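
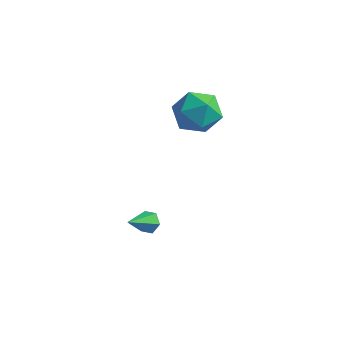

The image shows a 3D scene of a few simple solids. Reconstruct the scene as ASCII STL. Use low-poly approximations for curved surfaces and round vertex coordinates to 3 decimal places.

solid 
facet normal 0.155 0.809 -0.567
outer loop
vertex -0.307 -0.335 -0.631
vertex -0.466 -0.598 -1.05
vertex -0.809 -0.332 -0.764
endloop
endfacet
facet normal -0.243 0.300 0.923
outer loop
vertex -0.307 -0.335 -0.631
vertex -0.809 -0.332 -0.764
vertex -0.674 -1.682 -0.29
endloop
endfacet
facet normal 0.155 0.809 -0.567
outer loop
vertex -0.809 -0.332 -0.764
vertex -0.466 -0.598 -1.05
vertex -0.969 -0.595 -1.183
endloop
endfacet
facet normal -0.939 0.026 0.342
outer loop
vertex -0.809 -0.332 -0.764
vertex -0.969 -0.595 -1.183
vertex -0.674 -1.682 -0.29
endloop
endfacet
facet normal 0.155 0.809 -0.567
outer loop
vertex -0.969 -0.595 -1.183
vertex -0.466 -0.598 -1.05
vertex -0.626 -0.861 -1.469
endloop
endfacet
facet normal -0.746 -0.532 -0.401
outer loop
vertex -0.969 -0.595 -1.183
vertex -0.626 -0.861 -1.469
vertex -0.674 -1.682 -0.29
endloop
endfacet
facet normal 0.155 0.809 -0.567
outer loop
vertex -0.626 -0.861 -1.469
vertex -0.466 -0.598 -1.05
vertex -0.124 -0.864 -1.336
endloop
endfacet
facet normal 0.144 -0.815 -0.562
outer loop
vertex -0.626 -0.861 -1.469
vertex -0.124 -0.864 -1.336
vertex -0.674 -1.682 -0.29
endloop
endfacet
facet normal 0.155 0.809 -0.567
outer loop
vertex -0.124 -0.864 -1.336
vertex -0.466 -0.598 -1.05
vertex 0.036 -0.601 -0.917
endloop
endfacet
facet normal 0.841 -0.541 0.019
outer loop
vertex -0.124 -0.864 -1.336
vertex 0.036 -0.601 -0.917
vertex -0.674 -1.682 -0.29
endloop
endfacet
facet normal 0.155 0.809 -0.567
outer loop
vertex 0.036 -0.601 -0.917
vertex -0.466 -0.598 -1.05
vertex -0.307 -0.335 -0.631
endloop
endfacet
facet normal 0.648 0.016 0.762
outer loop
vertex 0.036 -0.601 -0.917
vertex -0.307 -0.335 -0.631
vertex -0.674 -1.682 -0.29
endloop
endfacet
facet normal -0.869 0.245 0.431
outer loop
vertex -0.631 2.683 3.937
vertex -0.922 1.683 3.918
vertex -0.408 2.06 4.741
endloop
endfacet
facet normal -0.351 0.691 0.632
outer loop
vertex -0.631 2.683 3.937
vertex -0.408 2.06 4.741
vertex 0.302 2.738 4.394
endloop
endfacet
facet normal -0.081 0.996 0.045
outer loop
vertex -0.631 2.683 3.937
vertex 0.302 2.738 4.394
vertex 0.228 2.779 3.357
endloop
endfacet
facet normal -0.432 0.738 -0.518
outer loop
vertex -0.631 2.683 3.937
vertex 0.228 2.779 3.357
vertex -0.529 2.128 3.062
endloop
endfacet
facet normal -0.920 0.273 -0.280
outer loop
vertex -0.631 2.683 3.937
vertex -0.529 2.128 3.062
vertex -0.922 1.683 3.918
endloop
endfacet
facet normal 0.166 0.306 0.938
outer loop
vertex 0.302 2.738 4.394
vertex -0.408 2.06 4.741
vertex 0.589 1.772 4.658
endloop
endfacet
facet normal -0.672 -0.418 0.611
outer loop
vertex -0.408 2.06 4.741
vertex -0.922 1.683 3.918
vertex -0.168 1.121 4.363
endloop
endfacet
facet normal -0.755 -0.372 -0.540
outer loop
vertex -0.922 1.683 3.918
vertex -0.529 2.128 3.062
vertex -0.242 1.162 3.326
endloop
endfacet
facet normal 0.033 0.380 -0.924
outer loop
vertex -0.529 2.128 3.062
vertex 0.228 2.779 3.357
vertex 0.468 1.84 2.979
endloop
endfacet
facet normal 0.602 0.799 -0.011
outer loop
vertex 0.228 2.779 3.357
vertex 0.302 2.738 4.394
vertex 0.982 2.217 3.802
endloop
endfacet
facet normal 0.432 -0.738 0.518
outer loop
vertex 0.691 1.217 3.783
vertex 0.589 1.772 4.658
vertex -0.168 1.121 4.363
endloop
endfacet
facet normal 0.081 -0.996 -0.045
outer loop
vertex 0.691 1.217 3.783
vertex -0.168 1.121 4.363
vertex -0.242 1.162 3.326
endloop
endfacet
facet normal 0.351 -0.691 -0.632
outer loop
vertex 0.691 1.217 3.783
vertex -0.242 1.162 3.326
vertex 0.468 1.84 2.979
endloop
endfacet
facet normal 0.869 -0.245 -0.431
outer loop
vertex 0.691 1.217 3.783
vertex 0.468 1.84 2.979
vertex 0.982 2.217 3.802
endloop
endfacet
facet normal 0.920 -0.273 0.280
outer loop
vertex 0.691 1.217 3.783
vertex 0.982 2.217 3.802
vertex 0.589 1.772 4.658
endloop
endfacet
facet normal -0.033 -0.380 0.924
outer loop
vertex -0.168 1.121 4.363
vertex 0.589 1.772 4.658
vertex -0.408 2.06 4.741
endloop
endfacet
facet normal -0.602 -0.799 0.011
outer loop
vertex -0.242 1.162 3.326
vertex -0.168 1.121 4.363
vertex -0.922 1.683 3.918
endloop
endfacet
facet normal -0.166 -0.306 -0.938
outer loop
vertex 0.468 1.84 2.979
vertex -0.242 1.162 3.326
vertex -0.529 2.128 3.062
endloop
endfacet
facet normal 0.672 0.418 -0.611
outer loop
vertex 0.982 2.217 3.802
vertex 0.468 1.84 2.979
vertex 0.228 2.779 3.357
endloop
endfacet
facet normal 0.755 0.372 0.540
outer loop
vertex 0.589 1.772 4.658
vertex 0.982 2.217 3.802
vertex 0.302 2.738 4.394
endloop
endfacet

endsolid


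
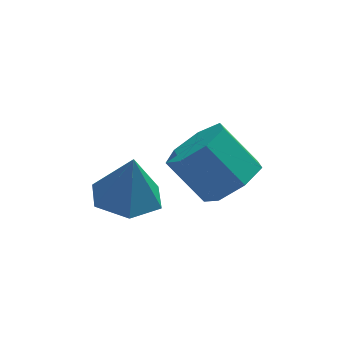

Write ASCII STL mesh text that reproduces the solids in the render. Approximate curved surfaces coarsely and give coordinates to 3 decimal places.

solid 
facet normal -0.127 0.017 -0.992
outer loop
vertex -1.596 -0.514 -4.0
vertex -2.52 -0.957 -3.889
vertex -2.437 0.07 -3.882
endloop
endfacet
facet normal 0.553 0.708 0.439
outer loop
vertex -1.596 -0.514 -4.0
vertex -2.437 0.07 -3.882
vertex -2.32 -0.983 -2.331
endloop
endfacet
facet normal -0.127 0.017 -0.992
outer loop
vertex -2.437 0.07 -3.882
vertex -2.52 -0.957 -3.889
vertex -3.36 -0.373 -3.771
endloop
endfacet
facet normal -0.307 0.777 0.550
outer loop
vertex -2.437 0.07 -3.882
vertex -3.36 -0.373 -3.771
vertex -2.32 -0.983 -2.331
endloop
endfacet
facet normal -0.128 0.016 -0.992
outer loop
vertex -3.36 -0.373 -3.771
vertex -2.52 -0.957 -3.889
vertex -3.443 -1.4 -3.777
endloop
endfacet
facet normal -0.797 0.061 0.601
outer loop
vertex -3.36 -0.373 -3.771
vertex -3.443 -1.4 -3.777
vertex -2.32 -0.983 -2.331
endloop
endfacet
facet normal -0.128 0.016 -0.992
outer loop
vertex -3.443 -1.4 -3.777
vertex -2.52 -0.957 -3.889
vertex -2.603 -1.984 -3.895
endloop
endfacet
facet normal -0.428 -0.724 0.541
outer loop
vertex -3.443 -1.4 -3.777
vertex -2.603 -1.984 -3.895
vertex -2.32 -0.983 -2.331
endloop
endfacet
facet normal -0.127 0.016 -0.992
outer loop
vertex -2.603 -1.984 -3.895
vertex -2.52 -0.957 -3.889
vertex -1.68 -1.541 -4.006
endloop
endfacet
facet normal 0.432 -0.793 0.429
outer loop
vertex -2.603 -1.984 -3.895
vertex -1.68 -1.541 -4.006
vertex -2.32 -0.983 -2.331
endloop
endfacet
facet normal -0.127 0.016 -0.992
outer loop
vertex -1.68 -1.541 -4.006
vertex -2.52 -0.957 -3.889
vertex -1.596 -0.514 -4.0
endloop
endfacet
facet normal 0.922 -0.078 0.378
outer loop
vertex -1.68 -1.541 -4.006
vertex -1.596 -0.514 -4.0
vertex -2.32 -0.983 -2.331
endloop
endfacet
facet normal 0.556 -0.406 -0.725
outer loop
vertex 0.904 -1.985 -2.31
vertex 0.19 -1.789 -2.967
vertex 0.955 -1.221 -2.699
endloop
endfacet
facet normal 0.829 0.209 0.518
outer loop
vertex 0.904 -1.985 -2.31
vertex 0.955 -1.221 -2.699
vertex 0.004 -1.327 -1.135
endloop
endfacet
facet normal 0.829 0.209 0.518
outer loop
vertex 0.004 -1.327 -1.135
vertex 0.955 -1.221 -2.699
vertex 0.055 -0.563 -1.524
endloop
endfacet
facet normal -0.556 0.406 0.725
outer loop
vertex 0.004 -1.327 -1.135
vertex 0.055 -0.563 -1.524
vertex -0.71 -1.131 -1.793
endloop
endfacet
facet normal 0.556 -0.406 -0.725
outer loop
vertex 0.955 -1.221 -2.699
vertex 0.19 -1.789 -2.967
vertex 0.43 -0.884 -3.29
endloop
endfacet
facet normal 0.564 0.825 -0.030
outer loop
vertex 0.955 -1.221 -2.699
vertex 0.43 -0.884 -3.29
vertex 0.055 -0.563 -1.524
endloop
endfacet
facet normal 0.564 0.825 -0.030
outer loop
vertex 0.055 -0.563 -1.524
vertex 0.43 -0.884 -3.29
vertex -0.47 -0.226 -2.115
endloop
endfacet
facet normal -0.556 0.406 0.725
outer loop
vertex 0.055 -0.563 -1.524
vertex -0.47 -0.226 -2.115
vertex -0.71 -1.131 -1.793
endloop
endfacet
facet normal 0.557 -0.406 -0.725
outer loop
vertex 0.43 -0.884 -3.29
vertex 0.19 -1.789 -2.967
vertex -0.275 -1.229 -3.638
endloop
endfacet
facet normal -0.127 0.821 -0.557
outer loop
vertex 0.43 -0.884 -3.29
vertex -0.275 -1.229 -3.638
vertex -0.47 -0.226 -2.115
endloop
endfacet
facet normal -0.127 0.821 -0.557
outer loop
vertex -0.47 -0.226 -2.115
vertex -0.275 -1.229 -3.638
vertex -1.176 -0.571 -2.463
endloop
endfacet
facet normal -0.556 0.406 0.726
outer loop
vertex -0.47 -0.226 -2.115
vertex -1.176 -0.571 -2.463
vertex -0.71 -1.131 -1.793
endloop
endfacet
facet normal 0.557 -0.406 -0.725
outer loop
vertex -0.275 -1.229 -3.638
vertex 0.19 -1.789 -2.967
vertex -0.63 -1.996 -3.481
endloop
endfacet
facet normal -0.721 0.198 -0.664
outer loop
vertex -0.275 -1.229 -3.638
vertex -0.63 -1.996 -3.481
vertex -1.176 -0.571 -2.463
endloop
endfacet
facet normal -0.721 0.198 -0.664
outer loop
vertex -1.176 -0.571 -2.463
vertex -0.63 -1.996 -3.481
vertex -1.531 -1.337 -2.306
endloop
endfacet
facet normal -0.555 0.406 0.726
outer loop
vertex -1.176 -0.571 -2.463
vertex -1.531 -1.337 -2.306
vertex -0.71 -1.131 -1.793
endloop
endfacet
facet normal 0.557 -0.406 -0.725
outer loop
vertex -0.63 -1.996 -3.481
vertex 0.19 -1.789 -2.967
vertex -0.367 -2.606 -2.937
endloop
endfacet
facet normal -0.773 -0.574 -0.270
outer loop
vertex -0.63 -1.996 -3.481
vertex -0.367 -2.606 -2.937
vertex -1.531 -1.337 -2.306
endloop
endfacet
facet normal -0.773 -0.574 -0.271
outer loop
vertex -1.531 -1.337 -2.306
vertex -0.367 -2.606 -2.937
vertex -1.268 -1.948 -1.762
endloop
endfacet
facet normal -0.555 0.407 0.725
outer loop
vertex -1.531 -1.337 -2.306
vertex -1.268 -1.948 -1.762
vertex -0.71 -1.131 -1.793
endloop
endfacet
facet normal 0.556 -0.406 -0.726
outer loop
vertex -0.367 -2.606 -2.937
vertex 0.19 -1.789 -2.967
vertex 0.316 -2.602 -2.416
endloop
endfacet
facet normal -0.243 -0.914 0.325
outer loop
vertex -0.367 -2.606 -2.937
vertex 0.316 -2.602 -2.416
vertex -1.268 -1.948 -1.762
endloop
endfacet
facet normal -0.243 -0.914 0.325
outer loop
vertex -1.268 -1.948 -1.762
vertex 0.316 -2.602 -2.416
vertex -0.585 -1.944 -1.241
endloop
endfacet
facet normal -0.556 0.407 0.725
outer loop
vertex -1.268 -1.948 -1.762
vertex -0.585 -1.944 -1.241
vertex -0.71 -1.131 -1.793
endloop
endfacet
facet normal 0.556 -0.405 -0.725
outer loop
vertex 0.316 -2.602 -2.416
vertex 0.19 -1.789 -2.967
vertex 0.904 -1.985 -2.31
endloop
endfacet
facet normal 0.471 -0.565 0.677
outer loop
vertex 0.316 -2.602 -2.416
vertex 0.904 -1.985 -2.31
vertex -0.585 -1.944 -1.241
endloop
endfacet
facet normal 0.471 -0.566 0.677
outer loop
vertex -0.585 -1.944 -1.241
vertex 0.904 -1.985 -2.31
vertex 0.004 -1.327 -1.135
endloop
endfacet
facet normal -0.556 0.407 0.725
outer loop
vertex -0.585 -1.944 -1.241
vertex 0.004 -1.327 -1.135
vertex -0.71 -1.131 -1.793
endloop
endfacet

endsolid


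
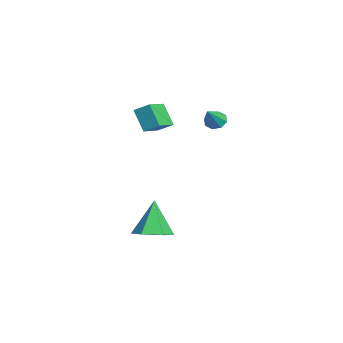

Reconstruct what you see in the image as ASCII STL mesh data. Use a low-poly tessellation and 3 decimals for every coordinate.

solid 
facet normal -0.756 0.589 -0.284
outer loop
vertex -4.317 -1.136 3.246
vertex -3.922 -0.384 3.755
vertex -3.549 -0.728 2.048
endloop
endfacet
facet normal -0.400 -0.759 -0.515
outer loop
vertex -2.438 -1.596 2.465
vertex -4.317 -1.136 3.246
vertex -3.549 -0.728 2.048
endloop
endfacet
facet normal -0.756 0.590 -0.284
outer loop
vertex -3.549 -0.728 2.048
vertex -3.922 -0.384 3.755
vertex -3.154 0.023 2.557
endloop
endfacet
facet normal 0.519 0.275 -0.809
outer loop
vertex -3.154 0.023 2.557
vertex -2.438 -1.596 2.465
vertex -3.549 -0.728 2.048
endloop
endfacet
facet normal -0.519 -0.275 0.809
outer loop
vertex -4.317 -1.136 3.246
vertex -2.811 -1.252 4.172
vertex -3.922 -0.384 3.755
endloop
endfacet
facet normal -0.399 -0.759 -0.514
outer loop
vertex -3.206 -2.003 3.663
vertex -4.317 -1.136 3.246
vertex -2.438 -1.596 2.465
endloop
endfacet
facet normal -0.519 -0.276 0.809
outer loop
vertex -3.206 -2.003 3.663
vertex -2.811 -1.252 4.172
vertex -4.317 -1.136 3.246
endloop
endfacet
facet normal 0.400 0.759 0.514
outer loop
vertex -3.922 -0.384 3.755
vertex -2.811 -1.252 4.172
vertex -3.154 0.023 2.557
endloop
endfacet
facet normal 0.519 0.275 -0.809
outer loop
vertex -2.043 -0.844 2.974
vertex -2.438 -1.596 2.465
vertex -3.154 0.023 2.557
endloop
endfacet
facet normal 0.399 0.759 0.514
outer loop
vertex -3.154 0.023 2.557
vertex -2.811 -1.252 4.172
vertex -2.043 -0.844 2.974
endloop
endfacet
facet normal 0.756 -0.590 0.284
outer loop
vertex -2.043 -0.844 2.974
vertex -3.206 -2.003 3.663
vertex -2.438 -1.596 2.465
endloop
endfacet
facet normal 0.756 -0.590 0.284
outer loop
vertex -2.811 -1.252 4.172
vertex -3.206 -2.003 3.663
vertex -2.043 -0.844 2.974
endloop
endfacet
facet normal -0.609 0.392 -0.690
outer loop
vertex -0.87 2.094 3.143
vertex -1.362 1.888 3.46
vertex -1.027 2.41 3.461
endloop
endfacet
facet normal 0.897 0.443 0.003
outer loop
vertex -0.87 2.094 3.143
vertex -1.027 2.41 3.461
vertex -0.498 1.332 4.44
endloop
endfacet
facet normal -0.609 0.392 -0.690
outer loop
vertex -1.027 2.41 3.461
vertex -1.362 1.888 3.46
vertex -1.38 2.42 3.778
endloop
endfacet
facet normal 0.484 0.706 0.516
outer loop
vertex -1.027 2.41 3.461
vertex -1.38 2.42 3.778
vertex -0.498 1.332 4.44
endloop
endfacet
facet normal -0.609 0.392 -0.690
outer loop
vertex -1.38 2.42 3.778
vertex -1.362 1.888 3.46
vertex -1.722 2.119 3.909
endloop
endfacet
facet normal -0.078 0.471 0.879
outer loop
vertex -1.38 2.42 3.778
vertex -1.722 2.119 3.909
vertex -0.498 1.332 4.44
endloop
endfacet
facet normal -0.608 0.393 -0.690
outer loop
vertex -1.722 2.119 3.909
vertex -1.362 1.888 3.46
vertex -1.854 1.683 3.777
endloop
endfacet
facet normal -0.462 -0.126 0.878
outer loop
vertex -1.722 2.119 3.909
vertex -1.854 1.683 3.777
vertex -0.498 1.332 4.44
endloop
endfacet
facet normal -0.608 0.392 -0.690
outer loop
vertex -1.854 1.683 3.777
vertex -1.362 1.888 3.46
vertex -1.697 1.367 3.459
endloop
endfacet
facet normal -0.441 -0.736 0.513
outer loop
vertex -1.854 1.683 3.777
vertex -1.697 1.367 3.459
vertex -0.498 1.332 4.44
endloop
endfacet
facet normal -0.608 0.392 -0.690
outer loop
vertex -1.697 1.367 3.459
vertex -1.362 1.888 3.46
vertex -1.344 1.356 3.142
endloop
endfacet
facet normal -0.030 -1.000 0.001
outer loop
vertex -1.697 1.367 3.459
vertex -1.344 1.356 3.142
vertex -0.498 1.332 4.44
endloop
endfacet
facet normal -0.610 0.391 -0.689
outer loop
vertex -1.344 1.356 3.142
vertex -1.362 1.888 3.46
vertex -1.002 1.658 3.011
endloop
endfacet
facet normal 0.535 -0.763 -0.363
outer loop
vertex -1.344 1.356 3.142
vertex -1.002 1.658 3.011
vertex -0.498 1.332 4.44
endloop
endfacet
facet normal -0.609 0.393 -0.689
outer loop
vertex -1.002 1.658 3.011
vertex -1.362 1.888 3.46
vertex -0.87 2.094 3.143
endloop
endfacet
facet normal 0.917 -0.168 -0.362
outer loop
vertex -1.002 1.658 3.011
vertex -0.87 2.094 3.143
vertex -0.498 1.332 4.44
endloop
endfacet
facet normal 0.392 -0.097 -0.915
outer loop
vertex 1.117 -1.096 -3.244
vertex 0.189 -1.494 -3.599
vertex 0.367 -0.44 -3.635
endloop
endfacet
facet normal 0.392 0.758 0.521
outer loop
vertex 1.117 -1.096 -3.244
vertex 0.367 -0.44 -3.635
vertex -0.649 -1.286 -1.641
endloop
endfacet
facet normal 0.392 -0.097 -0.915
outer loop
vertex 0.367 -0.44 -3.635
vertex 0.189 -1.494 -3.599
vertex -0.56 -0.839 -3.99
endloop
endfacet
facet normal -0.439 0.885 0.152
outer loop
vertex 0.367 -0.44 -3.635
vertex -0.56 -0.839 -3.99
vertex -0.649 -1.286 -1.641
endloop
endfacet
facet normal 0.392 -0.097 -0.915
outer loop
vertex -0.56 -0.839 -3.99
vertex 0.189 -1.494 -3.599
vertex -0.738 -1.893 -3.954
endloop
endfacet
facet normal -0.986 0.166 -0.006
outer loop
vertex -0.56 -0.839 -3.99
vertex -0.738 -1.893 -3.954
vertex -0.649 -1.286 -1.641
endloop
endfacet
facet normal 0.392 -0.098 -0.915
outer loop
vertex -0.738 -1.893 -3.954
vertex 0.189 -1.494 -3.599
vertex 0.012 -2.549 -3.562
endloop
endfacet
facet normal -0.703 -0.681 0.206
outer loop
vertex -0.738 -1.893 -3.954
vertex 0.012 -2.549 -3.562
vertex -0.649 -1.286 -1.641
endloop
endfacet
facet normal 0.391 -0.098 -0.915
outer loop
vertex 0.012 -2.549 -3.562
vertex 0.189 -1.494 -3.599
vertex 0.939 -2.15 -3.208
endloop
endfacet
facet normal 0.128 -0.808 0.575
outer loop
vertex 0.012 -2.549 -3.562
vertex 0.939 -2.15 -3.208
vertex -0.649 -1.286 -1.641
endloop
endfacet
facet normal 0.392 -0.097 -0.915
outer loop
vertex 0.939 -2.15 -3.208
vertex 0.189 -1.494 -3.599
vertex 1.117 -1.096 -3.244
endloop
endfacet
facet normal 0.675 -0.089 0.733
outer loop
vertex 0.939 -2.15 -3.208
vertex 1.117 -1.096 -3.244
vertex -0.649 -1.286 -1.641
endloop
endfacet

endsolid


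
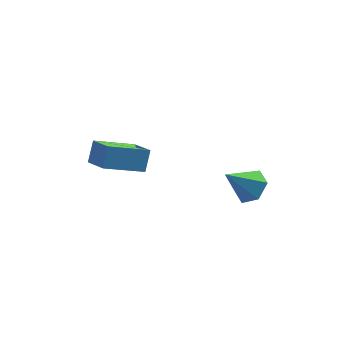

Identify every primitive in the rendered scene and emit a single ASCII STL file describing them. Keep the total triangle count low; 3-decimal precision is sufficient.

solid 
facet normal -0.310 -0.529 -0.790
outer loop
vertex -1.068 2.814 -3.029
vertex -3.013 2.518 -2.068
vertex -1.549 4.004 -3.637
endloop
endfacet
facet normal 0.889 0.135 -0.438
outer loop
vertex -1.187 4.622 -2.712
vertex -1.068 2.814 -3.029
vertex -1.549 4.004 -3.637
endloop
endfacet
facet normal -0.309 -0.529 -0.790
outer loop
vertex -1.549 4.004 -3.637
vertex -3.013 2.518 -2.068
vertex -3.495 3.707 -2.676
endloop
endfacet
facet normal -0.339 0.838 -0.427
outer loop
vertex -3.495 3.707 -2.676
vertex -1.187 4.622 -2.712
vertex -1.549 4.004 -3.637
endloop
endfacet
facet normal 0.339 -0.838 0.427
outer loop
vertex -1.068 2.814 -3.029
vertex -2.651 3.136 -1.143
vertex -3.013 2.518 -2.068
endloop
endfacet
facet normal 0.888 0.135 -0.439
outer loop
vertex -0.705 3.433 -2.104
vertex -1.068 2.814 -3.029
vertex -1.187 4.622 -2.712
endloop
endfacet
facet normal 0.339 -0.838 0.428
outer loop
vertex -0.705 3.433 -2.104
vertex -2.651 3.136 -1.143
vertex -1.068 2.814 -3.029
endloop
endfacet
facet normal -0.888 -0.136 0.438
outer loop
vertex -3.013 2.518 -2.068
vertex -2.651 3.136 -1.143
vertex -3.495 3.707 -2.676
endloop
endfacet
facet normal -0.339 0.838 -0.428
outer loop
vertex -3.132 4.326 -1.751
vertex -1.187 4.622 -2.712
vertex -3.495 3.707 -2.676
endloop
endfacet
facet normal -0.888 -0.135 0.439
outer loop
vertex -3.495 3.707 -2.676
vertex -2.651 3.136 -1.143
vertex -3.132 4.326 -1.751
endloop
endfacet
facet normal 0.310 0.529 0.790
outer loop
vertex -3.132 4.326 -1.751
vertex -0.705 3.433 -2.104
vertex -1.187 4.622 -2.712
endloop
endfacet
facet normal 0.310 0.529 0.790
outer loop
vertex -2.651 3.136 -1.143
vertex -0.705 3.433 -2.104
vertex -3.132 4.326 -1.751
endloop
endfacet
facet normal 0.674 0.099 -0.732
outer loop
vertex 3.83 1.397 -2.571
vertex 3.303 0.87 -3.127
vertex 3.184 1.792 -3.112
endloop
endfacet
facet normal -0.041 0.783 0.620
outer loop
vertex 3.83 1.397 -2.571
vertex 3.184 1.792 -3.112
vertex 2.077 0.69 -1.793
endloop
endfacet
facet normal 0.673 0.099 -0.733
outer loop
vertex 3.184 1.792 -3.112
vertex 3.303 0.87 -3.127
vertex 2.657 1.264 -3.667
endloop
endfacet
facet normal -0.707 0.707 -0.002
outer loop
vertex 3.184 1.792 -3.112
vertex 2.657 1.264 -3.667
vertex 2.077 0.69 -1.793
endloop
endfacet
facet normal 0.673 0.099 -0.733
outer loop
vertex 2.657 1.264 -3.667
vertex 3.303 0.87 -3.127
vertex 2.776 0.342 -3.682
endloop
endfacet
facet normal -0.938 -0.116 -0.326
outer loop
vertex 2.657 1.264 -3.667
vertex 2.776 0.342 -3.682
vertex 2.077 0.69 -1.793
endloop
endfacet
facet normal 0.673 0.098 -0.733
outer loop
vertex 2.776 0.342 -3.682
vertex 3.303 0.87 -3.127
vertex 3.421 -0.053 -3.142
endloop
endfacet
facet normal -0.505 -0.863 -0.028
outer loop
vertex 2.776 0.342 -3.682
vertex 3.421 -0.053 -3.142
vertex 2.077 0.69 -1.793
endloop
endfacet
facet normal 0.674 0.098 -0.733
outer loop
vertex 3.421 -0.053 -3.142
vertex 3.303 0.87 -3.127
vertex 3.949 0.475 -2.586
endloop
endfacet
facet normal 0.161 -0.788 0.595
outer loop
vertex 3.421 -0.053 -3.142
vertex 3.949 0.475 -2.586
vertex 2.077 0.69 -1.793
endloop
endfacet
facet normal 0.674 0.099 -0.732
outer loop
vertex 3.949 0.475 -2.586
vertex 3.303 0.87 -3.127
vertex 3.83 1.397 -2.571
endloop
endfacet
facet normal 0.393 0.036 0.919
outer loop
vertex 3.949 0.475 -2.586
vertex 3.83 1.397 -2.571
vertex 2.077 0.69 -1.793
endloop
endfacet

endsolid


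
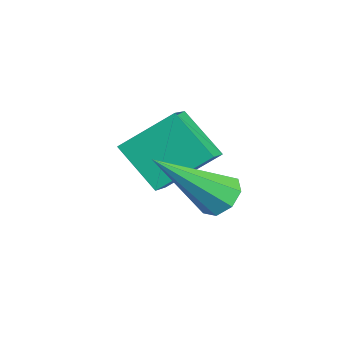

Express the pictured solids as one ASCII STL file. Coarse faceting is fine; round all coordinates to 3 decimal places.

solid 
facet normal -0.171 0.702 -0.691
outer loop
vertex -0.597 4.43 -0.385
vertex -1.116 4.285 -0.404
vertex -0.83 4.639 -0.115
endloop
endfacet
facet normal 0.825 0.311 0.471
outer loop
vertex -0.597 4.43 -0.385
vertex -0.83 4.639 -0.115
vertex -0.784 2.915 0.944
endloop
endfacet
facet normal -0.171 0.702 -0.691
outer loop
vertex -0.83 4.639 -0.115
vertex -1.116 4.285 -0.404
vertex -1.231 4.641 -0.014
endloop
endfacet
facet normal 0.212 0.516 0.830
outer loop
vertex -0.83 4.639 -0.115
vertex -1.231 4.641 -0.014
vertex -0.784 2.915 0.944
endloop
endfacet
facet normal -0.172 0.702 -0.691
outer loop
vertex -1.231 4.641 -0.014
vertex -1.116 4.285 -0.404
vertex -1.565 4.433 -0.142
endloop
endfacet
facet normal -0.504 0.315 0.804
outer loop
vertex -1.231 4.641 -0.014
vertex -1.565 4.433 -0.142
vertex -0.784 2.915 0.944
endloop
endfacet
facet normal -0.172 0.702 -0.691
outer loop
vertex -1.565 4.433 -0.142
vertex -1.116 4.285 -0.404
vertex -1.636 4.139 -0.423
endloop
endfacet
facet normal -0.898 -0.171 0.406
outer loop
vertex -1.565 4.433 -0.142
vertex -1.636 4.139 -0.423
vertex -0.784 2.915 0.944
endloop
endfacet
facet normal -0.172 0.702 -0.691
outer loop
vertex -1.636 4.139 -0.423
vertex -1.116 4.285 -0.404
vertex -1.403 3.93 -0.693
endloop
endfacet
facet normal -0.741 -0.659 -0.129
outer loop
vertex -1.636 4.139 -0.423
vertex -1.403 3.93 -0.693
vertex -0.784 2.915 0.944
endloop
endfacet
facet normal -0.172 0.702 -0.691
outer loop
vertex -1.403 3.93 -0.693
vertex -1.116 4.285 -0.404
vertex -1.002 3.929 -0.794
endloop
endfacet
facet normal -0.125 -0.864 -0.488
outer loop
vertex -1.403 3.93 -0.693
vertex -1.002 3.929 -0.794
vertex -0.784 2.915 0.944
endloop
endfacet
facet normal -0.171 0.702 -0.691
outer loop
vertex -1.002 3.929 -0.794
vertex -1.116 4.285 -0.404
vertex -0.668 4.136 -0.666
endloop
endfacet
facet normal 0.588 -0.664 -0.461
outer loop
vertex -1.002 3.929 -0.794
vertex -0.668 4.136 -0.666
vertex -0.784 2.915 0.944
endloop
endfacet
facet normal -0.171 0.702 -0.691
outer loop
vertex -0.668 4.136 -0.666
vertex -1.116 4.285 -0.404
vertex -0.597 4.43 -0.385
endloop
endfacet
facet normal 0.982 -0.177 -0.063
outer loop
vertex -0.668 4.136 -0.666
vertex -0.597 4.43 -0.385
vertex -0.784 2.915 0.944
endloop
endfacet
facet normal -0.554 -0.508 0.660
outer loop
vertex -3.22 3.648 0.78
vertex -3.928 3.938 0.409
vertex -3.225 2.47 -0.132
endloop
endfacet
facet normal 0.833 -0.341 0.436
outer loop
vertex -2.472 3.162 -1.029
vertex -3.22 3.648 0.78
vertex -3.225 2.47 -0.132
endloop
endfacet
facet normal -0.554 -0.508 0.660
outer loop
vertex -3.225 2.47 -0.132
vertex -3.928 3.938 0.409
vertex -3.933 2.76 -0.503
endloop
endfacet
facet normal -0.003 -0.791 -0.612
outer loop
vertex -3.933 2.76 -0.503
vertex -2.472 3.162 -1.029
vertex -3.225 2.47 -0.132
endloop
endfacet
facet normal 0.003 0.791 0.612
outer loop
vertex -3.22 3.648 0.78
vertex -3.175 4.63 -0.488
vertex -3.928 3.938 0.409
endloop
endfacet
facet normal 0.833 -0.341 0.436
outer loop
vertex -2.467 4.34 -0.117
vertex -3.22 3.648 0.78
vertex -2.472 3.162 -1.029
endloop
endfacet
facet normal 0.003 0.791 0.612
outer loop
vertex -2.467 4.34 -0.117
vertex -3.175 4.63 -0.488
vertex -3.22 3.648 0.78
endloop
endfacet
facet normal -0.833 0.341 -0.436
outer loop
vertex -3.928 3.938 0.409
vertex -3.175 4.63 -0.488
vertex -3.933 2.76 -0.503
endloop
endfacet
facet normal -0.003 -0.791 -0.612
outer loop
vertex -3.18 3.452 -1.4
vertex -2.472 3.162 -1.029
vertex -3.933 2.76 -0.503
endloop
endfacet
facet normal -0.833 0.341 -0.436
outer loop
vertex -3.933 2.76 -0.503
vertex -3.175 4.63 -0.488
vertex -3.18 3.452 -1.4
endloop
endfacet
facet normal 0.554 0.508 -0.660
outer loop
vertex -3.18 3.452 -1.4
vertex -2.467 4.34 -0.117
vertex -2.472 3.162 -1.029
endloop
endfacet
facet normal 0.554 0.508 -0.660
outer loop
vertex -3.175 4.63 -0.488
vertex -2.467 4.34 -0.117
vertex -3.18 3.452 -1.4
endloop
endfacet

endsolid


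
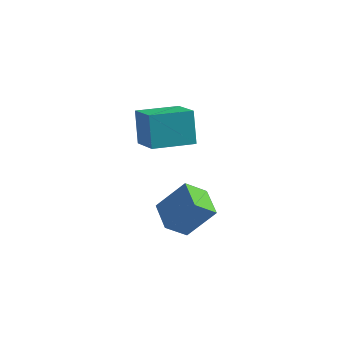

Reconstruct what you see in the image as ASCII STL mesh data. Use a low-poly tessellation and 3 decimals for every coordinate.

solid 
facet normal -0.718 -0.691 0.082
outer loop
vertex -3.42 -1.907 5.072
vertex -4.687 -0.683 4.284
vertex -2.99 -2.556 3.371
endloop
endfacet
facet normal 0.657 -0.634 0.408
outer loop
vertex -1.453 -1.077 3.196
vertex -3.42 -1.907 5.072
vertex -2.99 -2.556 3.371
endloop
endfacet
facet normal -0.718 -0.691 0.082
outer loop
vertex -2.99 -2.556 3.371
vertex -4.687 -0.683 4.284
vertex -4.257 -1.332 2.584
endloop
endfacet
facet normal 0.230 -0.347 -0.909
outer loop
vertex -4.257 -1.332 2.584
vertex -1.453 -1.077 3.196
vertex -2.99 -2.556 3.371
endloop
endfacet
facet normal -0.230 0.347 0.909
outer loop
vertex -3.42 -1.907 5.072
vertex -3.15 0.796 4.109
vertex -4.687 -0.683 4.284
endloop
endfacet
facet normal 0.657 -0.634 0.408
outer loop
vertex -1.883 -0.428 4.896
vertex -3.42 -1.907 5.072
vertex -1.453 -1.077 3.196
endloop
endfacet
facet normal -0.230 0.347 0.909
outer loop
vertex -1.883 -0.428 4.896
vertex -3.15 0.796 4.109
vertex -3.42 -1.907 5.072
endloop
endfacet
facet normal -0.657 0.634 -0.408
outer loop
vertex -4.687 -0.683 4.284
vertex -3.15 0.796 4.109
vertex -4.257 -1.332 2.584
endloop
endfacet
facet normal 0.230 -0.347 -0.909
outer loop
vertex -2.72 0.147 2.408
vertex -1.453 -1.077 3.196
vertex -4.257 -1.332 2.584
endloop
endfacet
facet normal -0.657 0.634 -0.408
outer loop
vertex -4.257 -1.332 2.584
vertex -3.15 0.796 4.109
vertex -2.72 0.147 2.408
endloop
endfacet
facet normal 0.718 0.691 -0.082
outer loop
vertex -2.72 0.147 2.408
vertex -1.883 -0.428 4.896
vertex -1.453 -1.077 3.196
endloop
endfacet
facet normal 0.718 0.691 -0.082
outer loop
vertex -3.15 0.796 4.109
vertex -1.883 -0.428 4.896
vertex -2.72 0.147 2.408
endloop
endfacet
facet normal -0.621 0.760 0.190
outer loop
vertex -3.292 -1.511 -1.39
vertex -2.082 -0.907 0.151
vertex -2.555 -0.683 -2.294
endloop
endfacet
facet normal -0.591 -0.295 -0.751
outer loop
vertex -1.518 -1.953 -2.611
vertex -3.292 -1.511 -1.39
vertex -2.555 -0.683 -2.294
endloop
endfacet
facet normal -0.621 0.760 0.190
outer loop
vertex -2.555 -0.683 -2.294
vertex -2.082 -0.907 0.151
vertex -1.345 -0.079 -0.753
endloop
endfacet
facet normal 0.516 0.579 -0.632
outer loop
vertex -1.345 -0.079 -0.753
vertex -1.518 -1.953 -2.611
vertex -2.555 -0.683 -2.294
endloop
endfacet
facet normal -0.516 -0.579 0.632
outer loop
vertex -3.292 -1.511 -1.39
vertex -1.045 -2.177 -0.166
vertex -2.082 -0.907 0.151
endloop
endfacet
facet normal -0.591 -0.295 -0.751
outer loop
vertex -2.255 -2.781 -1.707
vertex -3.292 -1.511 -1.39
vertex -1.518 -1.953 -2.611
endloop
endfacet
facet normal -0.516 -0.579 0.632
outer loop
vertex -2.255 -2.781 -1.707
vertex -1.045 -2.177 -0.166
vertex -3.292 -1.511 -1.39
endloop
endfacet
facet normal 0.591 0.295 0.751
outer loop
vertex -2.082 -0.907 0.151
vertex -1.045 -2.177 -0.166
vertex -1.345 -0.079 -0.753
endloop
endfacet
facet normal 0.516 0.579 -0.632
outer loop
vertex -0.308 -1.349 -1.07
vertex -1.518 -1.953 -2.611
vertex -1.345 -0.079 -0.753
endloop
endfacet
facet normal 0.591 0.295 0.751
outer loop
vertex -1.345 -0.079 -0.753
vertex -1.045 -2.177 -0.166
vertex -0.308 -1.349 -1.07
endloop
endfacet
facet normal 0.621 -0.760 -0.190
outer loop
vertex -0.308 -1.349 -1.07
vertex -2.255 -2.781 -1.707
vertex -1.518 -1.953 -2.611
endloop
endfacet
facet normal 0.621 -0.760 -0.190
outer loop
vertex -1.045 -2.177 -0.166
vertex -2.255 -2.781 -1.707
vertex -0.308 -1.349 -1.07
endloop
endfacet

endsolid


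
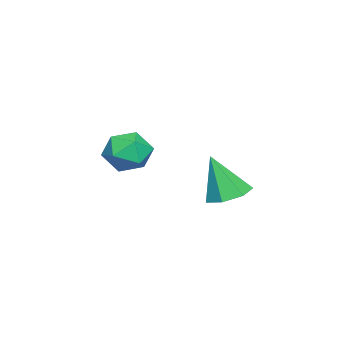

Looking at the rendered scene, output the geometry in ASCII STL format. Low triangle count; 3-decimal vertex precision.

solid 
facet normal -0.062 0.339 -0.939
outer loop
vertex 2.276 0.541 -4.251
vertex 1.837 0.994 -4.058
vertex 2.494 1.043 -4.084
endloop
endfacet
facet normal 0.872 -0.446 0.202
outer loop
vertex 2.276 0.541 -4.251
vertex 2.494 1.043 -4.084
vertex 1.923 0.526 -2.762
endloop
endfacet
facet normal -0.062 0.339 -0.939
outer loop
vertex 2.494 1.043 -4.084
vertex 1.837 0.994 -4.058
vertex 2.217 1.509 -3.897
endloop
endfacet
facet normal 0.827 0.301 0.475
outer loop
vertex 2.494 1.043 -4.084
vertex 2.217 1.509 -3.897
vertex 1.923 0.526 -2.762
endloop
endfacet
facet normal -0.063 0.340 -0.938
outer loop
vertex 2.217 1.509 -3.897
vertex 1.837 0.994 -4.058
vertex 1.654 1.586 -3.831
endloop
endfacet
facet normal 0.177 0.721 0.670
outer loop
vertex 2.217 1.509 -3.897
vertex 1.654 1.586 -3.831
vertex 1.923 0.526 -2.762
endloop
endfacet
facet normal -0.063 0.340 -0.938
outer loop
vertex 1.654 1.586 -3.831
vertex 1.837 0.994 -4.058
vertex 1.228 1.218 -3.936
endloop
endfacet
facet normal -0.587 0.496 0.640
outer loop
vertex 1.654 1.586 -3.831
vertex 1.228 1.218 -3.936
vertex 1.923 0.526 -2.762
endloop
endfacet
facet normal -0.063 0.339 -0.939
outer loop
vertex 1.228 1.218 -3.936
vertex 1.837 0.994 -4.058
vertex 1.26 0.681 -4.132
endloop
endfacet
facet normal -0.890 -0.202 0.408
outer loop
vertex 1.228 1.218 -3.936
vertex 1.26 0.681 -4.132
vertex 1.923 0.526 -2.762
endloop
endfacet
facet normal -0.063 0.339 -0.939
outer loop
vertex 1.26 0.681 -4.132
vertex 1.837 0.994 -4.058
vertex 1.727 0.38 -4.272
endloop
endfacet
facet normal -0.504 -0.851 0.148
outer loop
vertex 1.26 0.681 -4.132
vertex 1.727 0.38 -4.272
vertex 1.923 0.526 -2.762
endloop
endfacet
facet normal -0.063 0.339 -0.939
outer loop
vertex 1.727 0.38 -4.272
vertex 1.837 0.994 -4.058
vertex 2.276 0.541 -4.251
endloop
endfacet
facet normal 0.279 -0.959 0.056
outer loop
vertex 1.727 0.38 -4.272
vertex 2.276 0.541 -4.251
vertex 1.923 0.526 -2.762
endloop
endfacet
facet normal -0.752 0.535 0.384
outer loop
vertex 0.799 -1.415 -3.121
vertex 0.317 -1.946 -3.325
vertex 0.64 -1.974 -2.653
endloop
endfacet
facet normal -0.145 0.659 0.738
outer loop
vertex 0.799 -1.415 -3.121
vertex 0.64 -1.974 -2.653
vertex 1.344 -1.737 -2.726
endloop
endfacet
facet normal 0.335 0.902 0.272
outer loop
vertex 0.799 -1.415 -3.121
vertex 1.344 -1.737 -2.726
vertex 1.456 -1.562 -3.443
endloop
endfacet
facet normal 0.026 0.928 -0.371
outer loop
vertex 0.799 -1.415 -3.121
vertex 1.456 -1.562 -3.443
vertex 0.821 -1.692 -3.813
endloop
endfacet
facet normal -0.646 0.702 -0.301
outer loop
vertex 0.799 -1.415 -3.121
vertex 0.821 -1.692 -3.813
vertex 0.317 -1.946 -3.325
endloop
endfacet
facet normal 0.091 0.035 0.995
outer loop
vertex 1.344 -1.737 -2.726
vertex 0.64 -1.974 -2.653
vertex 1.199 -2.468 -2.687
endloop
endfacet
facet normal -0.892 -0.164 0.422
outer loop
vertex 0.64 -1.974 -2.653
vertex 0.317 -1.946 -3.325
vertex 0.564 -2.598 -3.057
endloop
endfacet
facet normal -0.719 0.106 -0.687
outer loop
vertex 0.317 -1.946 -3.325
vertex 0.821 -1.692 -3.813
vertex 0.676 -2.423 -3.774
endloop
endfacet
facet normal 0.369 0.473 -0.800
outer loop
vertex 0.821 -1.692 -3.813
vertex 1.456 -1.562 -3.443
vertex 1.38 -2.186 -3.847
endloop
endfacet
facet normal 0.871 0.429 0.241
outer loop
vertex 1.456 -1.562 -3.443
vertex 1.344 -1.737 -2.726
vertex 1.703 -2.214 -3.175
endloop
endfacet
facet normal -0.026 -0.928 0.371
outer loop
vertex 1.221 -2.745 -3.379
vertex 1.199 -2.468 -2.687
vertex 0.564 -2.598 -3.057
endloop
endfacet
facet normal -0.335 -0.902 -0.272
outer loop
vertex 1.221 -2.745 -3.379
vertex 0.564 -2.598 -3.057
vertex 0.676 -2.423 -3.774
endloop
endfacet
facet normal 0.145 -0.659 -0.738
outer loop
vertex 1.221 -2.745 -3.379
vertex 0.676 -2.423 -3.774
vertex 1.38 -2.186 -3.847
endloop
endfacet
facet normal 0.752 -0.535 -0.384
outer loop
vertex 1.221 -2.745 -3.379
vertex 1.38 -2.186 -3.847
vertex 1.703 -2.214 -3.175
endloop
endfacet
facet normal 0.646 -0.702 0.301
outer loop
vertex 1.221 -2.745 -3.379
vertex 1.703 -2.214 -3.175
vertex 1.199 -2.468 -2.687
endloop
endfacet
facet normal -0.369 -0.473 0.800
outer loop
vertex 0.564 -2.598 -3.057
vertex 1.199 -2.468 -2.687
vertex 0.64 -1.974 -2.653
endloop
endfacet
facet normal -0.871 -0.429 -0.241
outer loop
vertex 0.676 -2.423 -3.774
vertex 0.564 -2.598 -3.057
vertex 0.317 -1.946 -3.325
endloop
endfacet
facet normal -0.091 -0.035 -0.995
outer loop
vertex 1.38 -2.186 -3.847
vertex 0.676 -2.423 -3.774
vertex 0.821 -1.692 -3.813
endloop
endfacet
facet normal 0.892 0.164 -0.422
outer loop
vertex 1.703 -2.214 -3.175
vertex 1.38 -2.186 -3.847
vertex 1.456 -1.562 -3.443
endloop
endfacet
facet normal 0.719 -0.106 0.687
outer loop
vertex 1.199 -2.468 -2.687
vertex 1.703 -2.214 -3.175
vertex 1.344 -1.737 -2.726
endloop
endfacet

endsolid


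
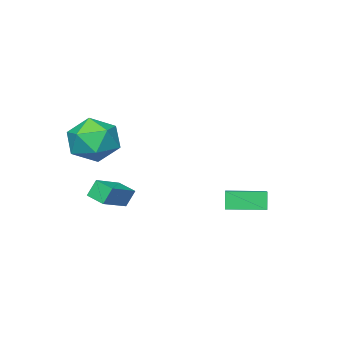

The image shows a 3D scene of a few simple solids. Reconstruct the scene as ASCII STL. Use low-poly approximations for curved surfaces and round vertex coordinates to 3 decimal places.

solid 
facet normal -0.698 0.716 -0.004
outer loop
vertex -4.481 0.934 -0.787
vertex -3.245 2.143 -0.129
vertex -4.247 1.158 -1.638
endloop
endfacet
facet normal -0.668 -0.654 -0.356
outer loop
vertex -3.095 -0.023 -1.631
vertex -4.481 0.934 -0.787
vertex -4.247 1.158 -1.638
endloop
endfacet
facet normal -0.698 0.716 -0.004
outer loop
vertex -4.247 1.158 -1.638
vertex -3.245 2.143 -0.129
vertex -3.011 2.367 -0.979
endloop
endfacet
facet normal 0.258 0.246 -0.934
outer loop
vertex -3.011 2.367 -0.979
vertex -3.095 -0.023 -1.631
vertex -4.247 1.158 -1.638
endloop
endfacet
facet normal -0.257 -0.246 0.935
outer loop
vertex -4.481 0.934 -0.787
vertex -2.093 0.962 -0.122
vertex -3.245 2.143 -0.129
endloop
endfacet
facet normal -0.668 -0.653 -0.356
outer loop
vertex -3.329 -0.247 -0.781
vertex -4.481 0.934 -0.787
vertex -3.095 -0.023 -1.631
endloop
endfacet
facet normal -0.257 -0.246 0.934
outer loop
vertex -3.329 -0.247 -0.781
vertex -2.093 0.962 -0.122
vertex -4.481 0.934 -0.787
endloop
endfacet
facet normal 0.668 0.654 0.356
outer loop
vertex -3.245 2.143 -0.129
vertex -2.093 0.962 -0.122
vertex -3.011 2.367 -0.979
endloop
endfacet
facet normal 0.257 0.246 -0.935
outer loop
vertex -1.859 1.186 -0.973
vertex -3.095 -0.023 -1.631
vertex -3.011 2.367 -0.979
endloop
endfacet
facet normal 0.668 0.654 0.356
outer loop
vertex -3.011 2.367 -0.979
vertex -2.093 0.962 -0.122
vertex -1.859 1.186 -0.973
endloop
endfacet
facet normal 0.698 -0.716 0.004
outer loop
vertex -1.859 1.186 -0.973
vertex -3.329 -0.247 -0.781
vertex -3.095 -0.023 -1.631
endloop
endfacet
facet normal 0.698 -0.716 0.004
outer loop
vertex -2.093 0.962 -0.122
vertex -3.329 -0.247 -0.781
vertex -1.859 1.186 -0.973
endloop
endfacet
facet normal 0.373 0.265 0.889
outer loop
vertex 1.203 -2.245 3.165
vertex 1.132 -3.394 3.537
vertex 2.137 -2.994 2.996
endloop
endfacet
facet normal 0.621 0.690 0.372
outer loop
vertex 1.203 -2.245 3.165
vertex 2.137 -2.994 2.996
vertex 1.811 -2.228 2.12
endloop
endfacet
facet normal 0.061 0.997 0.052
outer loop
vertex 1.203 -2.245 3.165
vertex 1.811 -2.228 2.12
vertex 0.604 -2.154 2.119
endloop
endfacet
facet normal -0.533 0.761 0.371
outer loop
vertex 1.203 -2.245 3.165
vertex 0.604 -2.154 2.119
vertex 0.184 -2.875 2.994
endloop
endfacet
facet normal -0.340 0.309 0.888
outer loop
vertex 1.203 -2.245 3.165
vertex 0.184 -2.875 2.994
vertex 1.132 -3.394 3.537
endloop
endfacet
facet normal 0.953 0.282 -0.108
outer loop
vertex 1.811 -2.228 2.12
vertex 2.137 -2.994 2.996
vertex 2.116 -3.365 1.846
endloop
endfacet
facet normal 0.553 -0.407 0.727
outer loop
vertex 2.137 -2.994 2.996
vertex 1.132 -3.394 3.537
vertex 1.696 -4.086 2.721
endloop
endfacet
facet normal -0.600 -0.336 0.726
outer loop
vertex 1.132 -3.394 3.537
vertex 0.184 -2.875 2.994
vertex 0.489 -4.012 2.72
endloop
endfacet
facet normal -0.911 0.396 -0.111
outer loop
vertex 0.184 -2.875 2.994
vertex 0.604 -2.154 2.119
vertex 0.163 -3.246 1.844
endloop
endfacet
facet normal 0.048 0.778 -0.626
outer loop
vertex 0.604 -2.154 2.119
vertex 1.811 -2.228 2.12
vertex 1.168 -2.846 1.303
endloop
endfacet
facet normal 0.533 -0.761 -0.371
outer loop
vertex 1.097 -3.995 1.675
vertex 2.116 -3.365 1.846
vertex 1.696 -4.086 2.721
endloop
endfacet
facet normal -0.061 -0.997 -0.052
outer loop
vertex 1.097 -3.995 1.675
vertex 1.696 -4.086 2.721
vertex 0.489 -4.012 2.72
endloop
endfacet
facet normal -0.621 -0.690 -0.372
outer loop
vertex 1.097 -3.995 1.675
vertex 0.489 -4.012 2.72
vertex 0.163 -3.246 1.844
endloop
endfacet
facet normal -0.373 -0.265 -0.889
outer loop
vertex 1.097 -3.995 1.675
vertex 0.163 -3.246 1.844
vertex 1.168 -2.846 1.303
endloop
endfacet
facet normal 0.340 -0.309 -0.888
outer loop
vertex 1.097 -3.995 1.675
vertex 1.168 -2.846 1.303
vertex 2.116 -3.365 1.846
endloop
endfacet
facet normal 0.911 -0.396 0.111
outer loop
vertex 1.696 -4.086 2.721
vertex 2.116 -3.365 1.846
vertex 2.137 -2.994 2.996
endloop
endfacet
facet normal -0.048 -0.778 0.626
outer loop
vertex 0.489 -4.012 2.72
vertex 1.696 -4.086 2.721
vertex 1.132 -3.394 3.537
endloop
endfacet
facet normal -0.953 -0.282 0.108
outer loop
vertex 0.163 -3.246 1.844
vertex 0.489 -4.012 2.72
vertex 0.184 -2.875 2.994
endloop
endfacet
facet normal -0.553 0.407 -0.727
outer loop
vertex 1.168 -2.846 1.303
vertex 0.163 -3.246 1.844
vertex 0.604 -2.154 2.119
endloop
endfacet
facet normal 0.600 0.336 -0.726
outer loop
vertex 2.116 -3.365 1.846
vertex 1.168 -2.846 1.303
vertex 1.811 -2.228 2.12
endloop
endfacet
facet normal -0.916 -0.119 -0.382
outer loop
vertex -0.331 -3.285 -0.38
vertex -0.364 -2.368 -0.587
vertex 0.02 -3.451 -1.17
endloop
endfacet
facet normal 0.034 -0.975 0.220
outer loop
vertex 1.404 -3.272 -0.593
vertex -0.331 -3.285 -0.38
vertex 0.02 -3.451 -1.17
endloop
endfacet
facet normal -0.916 -0.119 -0.382
outer loop
vertex 0.02 -3.451 -1.17
vertex -0.364 -2.368 -0.587
vertex -0.013 -2.535 -1.377
endloop
endfacet
facet normal 0.399 -0.188 -0.898
outer loop
vertex -0.013 -2.535 -1.377
vertex 1.404 -3.272 -0.593
vertex 0.02 -3.451 -1.17
endloop
endfacet
facet normal -0.399 0.188 0.898
outer loop
vertex -0.331 -3.285 -0.38
vertex 1.02 -2.189 -0.01
vertex -0.364 -2.368 -0.587
endloop
endfacet
facet normal 0.034 -0.975 0.221
outer loop
vertex 1.053 -3.105 0.197
vertex -0.331 -3.285 -0.38
vertex 1.404 -3.272 -0.593
endloop
endfacet
facet normal -0.399 0.188 0.898
outer loop
vertex 1.053 -3.105 0.197
vertex 1.02 -2.189 -0.01
vertex -0.331 -3.285 -0.38
endloop
endfacet
facet normal -0.034 0.975 -0.221
outer loop
vertex -0.364 -2.368 -0.587
vertex 1.02 -2.189 -0.01
vertex -0.013 -2.535 -1.377
endloop
endfacet
facet normal 0.399 -0.188 -0.898
outer loop
vertex 1.371 -2.355 -0.8
vertex 1.404 -3.272 -0.593
vertex -0.013 -2.535 -1.377
endloop
endfacet
facet normal -0.035 0.975 -0.220
outer loop
vertex -0.013 -2.535 -1.377
vertex 1.02 -2.189 -0.01
vertex 1.371 -2.355 -0.8
endloop
endfacet
facet normal 0.916 0.119 0.382
outer loop
vertex 1.371 -2.355 -0.8
vertex 1.053 -3.105 0.197
vertex 1.404 -3.272 -0.593
endloop
endfacet
facet normal 0.916 0.119 0.382
outer loop
vertex 1.02 -2.189 -0.01
vertex 1.053 -3.105 0.197
vertex 1.371 -2.355 -0.8
endloop
endfacet

endsolid


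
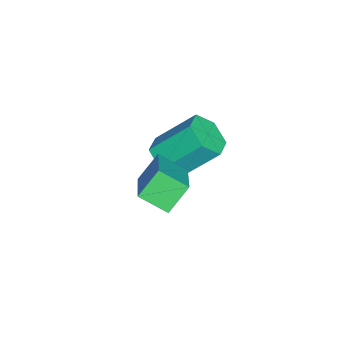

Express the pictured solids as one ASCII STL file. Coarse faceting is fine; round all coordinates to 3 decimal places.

solid 
facet normal -0.537 0.443 0.718
outer loop
vertex -1.64 -2.513 -1.655
vertex 0.034 -2.088 -0.666
vertex -1.566 -1.547 -2.196
endloop
endfacet
facet normal -0.841 -0.214 -0.497
outer loop
vertex -0.954 -2.052 -3.014
vertex -1.64 -2.513 -1.655
vertex -1.566 -1.547 -2.196
endloop
endfacet
facet normal -0.537 0.443 0.718
outer loop
vertex -1.566 -1.547 -2.196
vertex 0.034 -2.088 -0.666
vertex 0.108 -1.122 -1.207
endloop
endfacet
facet normal 0.067 0.871 -0.487
outer loop
vertex 0.108 -1.122 -1.207
vertex -0.954 -2.052 -3.014
vertex -1.566 -1.547 -2.196
endloop
endfacet
facet normal -0.067 -0.871 0.487
outer loop
vertex -1.64 -2.513 -1.655
vertex 0.646 -2.593 -1.484
vertex 0.034 -2.088 -0.666
endloop
endfacet
facet normal -0.841 -0.214 -0.497
outer loop
vertex -1.028 -3.018 -2.473
vertex -1.64 -2.513 -1.655
vertex -0.954 -2.052 -3.014
endloop
endfacet
facet normal -0.067 -0.871 0.487
outer loop
vertex -1.028 -3.018 -2.473
vertex 0.646 -2.593 -1.484
vertex -1.64 -2.513 -1.655
endloop
endfacet
facet normal 0.841 0.214 0.497
outer loop
vertex 0.034 -2.088 -0.666
vertex 0.646 -2.593 -1.484
vertex 0.108 -1.122 -1.207
endloop
endfacet
facet normal 0.067 0.871 -0.487
outer loop
vertex 0.72 -1.627 -2.025
vertex -0.954 -2.052 -3.014
vertex 0.108 -1.122 -1.207
endloop
endfacet
facet normal 0.841 0.214 0.497
outer loop
vertex 0.108 -1.122 -1.207
vertex 0.646 -2.593 -1.484
vertex 0.72 -1.627 -2.025
endloop
endfacet
facet normal 0.537 -0.443 -0.718
outer loop
vertex 0.72 -1.627 -2.025
vertex -1.028 -3.018 -2.473
vertex -0.954 -2.052 -3.014
endloop
endfacet
facet normal 0.537 -0.443 -0.718
outer loop
vertex 0.646 -2.593 -1.484
vertex -1.028 -3.018 -2.473
vertex 0.72 -1.627 -2.025
endloop
endfacet
facet normal 0.156 -0.697 -0.700
outer loop
vertex -2.601 -2.665 -3.551
vertex -3.436 -2.644 -3.758
vertex -2.881 -2.121 -4.155
endloop
endfacet
facet normal 0.932 0.338 -0.128
outer loop
vertex -2.601 -2.665 -3.551
vertex -2.881 -2.121 -4.155
vertex -2.89 -1.376 -2.255
endloop
endfacet
facet normal 0.932 0.338 -0.128
outer loop
vertex -2.89 -1.376 -2.255
vertex -2.881 -2.121 -4.155
vertex -3.17 -0.832 -2.859
endloop
endfacet
facet normal -0.157 0.697 0.700
outer loop
vertex -2.89 -1.376 -2.255
vertex -3.17 -0.832 -2.859
vertex -3.724 -1.356 -2.462
endloop
endfacet
facet normal 0.156 -0.697 -0.700
outer loop
vertex -2.881 -2.121 -4.155
vertex -3.436 -2.644 -3.758
vertex -3.715 -2.1 -4.362
endloop
endfacet
facet normal 0.185 0.717 -0.672
outer loop
vertex -2.881 -2.121 -4.155
vertex -3.715 -2.1 -4.362
vertex -3.17 -0.832 -2.859
endloop
endfacet
facet normal 0.185 0.717 -0.672
outer loop
vertex -3.17 -0.832 -2.859
vertex -3.715 -2.1 -4.362
vertex -4.004 -0.811 -3.066
endloop
endfacet
facet normal -0.156 0.696 0.701
outer loop
vertex -3.17 -0.832 -2.859
vertex -4.004 -0.811 -3.066
vertex -3.724 -1.356 -2.462
endloop
endfacet
facet normal 0.157 -0.697 -0.700
outer loop
vertex -3.715 -2.1 -4.362
vertex -3.436 -2.644 -3.758
vertex -4.27 -2.624 -3.965
endloop
endfacet
facet normal -0.748 0.380 -0.544
outer loop
vertex -3.715 -2.1 -4.362
vertex -4.27 -2.624 -3.965
vertex -4.004 -0.811 -3.066
endloop
endfacet
facet normal -0.748 0.380 -0.544
outer loop
vertex -4.004 -0.811 -3.066
vertex -4.27 -2.624 -3.965
vertex -4.559 -1.335 -2.669
endloop
endfacet
facet normal -0.156 0.696 0.701
outer loop
vertex -4.004 -0.811 -3.066
vertex -4.559 -1.335 -2.669
vertex -3.724 -1.356 -2.462
endloop
endfacet
facet normal 0.157 -0.697 -0.700
outer loop
vertex -4.27 -2.624 -3.965
vertex -3.436 -2.644 -3.758
vertex -3.99 -3.168 -3.361
endloop
endfacet
facet normal -0.932 -0.338 0.128
outer loop
vertex -4.27 -2.624 -3.965
vertex -3.99 -3.168 -3.361
vertex -4.559 -1.335 -2.669
endloop
endfacet
facet normal -0.932 -0.338 0.128
outer loop
vertex -4.559 -1.335 -2.669
vertex -3.99 -3.168 -3.361
vertex -4.279 -1.879 -2.065
endloop
endfacet
facet normal -0.156 0.697 0.700
outer loop
vertex -4.559 -1.335 -2.669
vertex -4.279 -1.879 -2.065
vertex -3.724 -1.356 -2.462
endloop
endfacet
facet normal 0.156 -0.696 -0.701
outer loop
vertex -3.99 -3.168 -3.361
vertex -3.436 -2.644 -3.758
vertex -3.156 -3.189 -3.154
endloop
endfacet
facet normal -0.185 -0.717 0.672
outer loop
vertex -3.99 -3.168 -3.361
vertex -3.156 -3.189 -3.154
vertex -4.279 -1.879 -2.065
endloop
endfacet
facet normal -0.185 -0.717 0.672
outer loop
vertex -4.279 -1.879 -2.065
vertex -3.156 -3.189 -3.154
vertex -3.445 -1.9 -1.858
endloop
endfacet
facet normal -0.156 0.697 0.700
outer loop
vertex -4.279 -1.879 -2.065
vertex -3.445 -1.9 -1.858
vertex -3.724 -1.356 -2.462
endloop
endfacet
facet normal 0.156 -0.696 -0.701
outer loop
vertex -3.156 -3.189 -3.154
vertex -3.436 -2.644 -3.758
vertex -2.601 -2.665 -3.551
endloop
endfacet
facet normal 0.748 -0.380 0.544
outer loop
vertex -3.156 -3.189 -3.154
vertex -2.601 -2.665 -3.551
vertex -3.445 -1.9 -1.858
endloop
endfacet
facet normal 0.748 -0.380 0.544
outer loop
vertex -3.445 -1.9 -1.858
vertex -2.601 -2.665 -3.551
vertex -2.89 -1.376 -2.255
endloop
endfacet
facet normal -0.157 0.697 0.700
outer loop
vertex -3.445 -1.9 -1.858
vertex -2.89 -1.376 -2.255
vertex -3.724 -1.356 -2.462
endloop
endfacet

endsolid


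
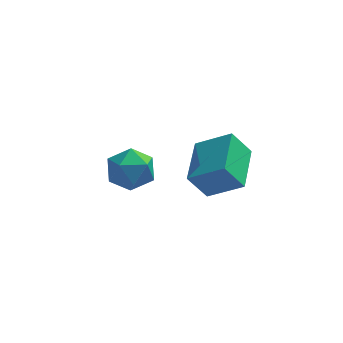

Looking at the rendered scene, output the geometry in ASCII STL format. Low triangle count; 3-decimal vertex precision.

solid 
facet normal -0.534 0.025 0.845
outer loop
vertex -4.669 3.333 -0.29
vertex -4.098 2.393 0.099
vertex -3.687 3.462 0.327
endloop
endfacet
facet normal -0.451 0.682 0.576
outer loop
vertex -4.669 3.333 -0.29
vertex -3.687 3.462 0.327
vertex -3.878 4.129 -0.612
endloop
endfacet
facet normal -0.723 0.685 -0.083
outer loop
vertex -4.669 3.333 -0.29
vertex -3.878 4.129 -0.612
vertex -4.407 3.473 -1.419
endloop
endfacet
facet normal -0.974 0.032 -0.222
outer loop
vertex -4.669 3.333 -0.29
vertex -4.407 3.473 -1.419
vertex -4.543 2.4 -0.979
endloop
endfacet
facet normal -0.858 -0.375 0.352
outer loop
vertex -4.669 3.333 -0.29
vertex -4.543 2.4 -0.979
vertex -4.098 2.393 0.099
endloop
endfacet
facet normal 0.249 0.813 0.527
outer loop
vertex -3.878 4.129 -0.612
vertex -3.687 3.462 0.327
vertex -2.817 3.68 -0.421
endloop
endfacet
facet normal 0.114 -0.249 0.962
outer loop
vertex -3.687 3.462 0.327
vertex -4.098 2.393 0.099
vertex -2.953 2.607 0.019
endloop
endfacet
facet normal -0.409 -0.898 0.163
outer loop
vertex -4.098 2.393 0.099
vertex -4.543 2.4 -0.979
vertex -3.482 1.951 -0.788
endloop
endfacet
facet normal -0.598 -0.238 -0.765
outer loop
vertex -4.543 2.4 -0.979
vertex -4.407 3.473 -1.419
vertex -3.673 2.618 -1.727
endloop
endfacet
facet normal -0.191 0.819 -0.541
outer loop
vertex -4.407 3.473 -1.419
vertex -3.878 4.129 -0.612
vertex -3.262 3.687 -1.499
endloop
endfacet
facet normal 0.974 -0.032 0.222
outer loop
vertex -2.691 2.747 -1.11
vertex -2.817 3.68 -0.421
vertex -2.953 2.607 0.019
endloop
endfacet
facet normal 0.723 -0.685 0.083
outer loop
vertex -2.691 2.747 -1.11
vertex -2.953 2.607 0.019
vertex -3.482 1.951 -0.788
endloop
endfacet
facet normal 0.451 -0.682 -0.576
outer loop
vertex -2.691 2.747 -1.11
vertex -3.482 1.951 -0.788
vertex -3.673 2.618 -1.727
endloop
endfacet
facet normal 0.534 -0.025 -0.845
outer loop
vertex -2.691 2.747 -1.11
vertex -3.673 2.618 -1.727
vertex -3.262 3.687 -1.499
endloop
endfacet
facet normal 0.858 0.375 -0.352
outer loop
vertex -2.691 2.747 -1.11
vertex -3.262 3.687 -1.499
vertex -2.817 3.68 -0.421
endloop
endfacet
facet normal 0.598 0.238 0.765
outer loop
vertex -2.953 2.607 0.019
vertex -2.817 3.68 -0.421
vertex -3.687 3.462 0.327
endloop
endfacet
facet normal 0.191 -0.819 0.541
outer loop
vertex -3.482 1.951 -0.788
vertex -2.953 2.607 0.019
vertex -4.098 2.393 0.099
endloop
endfacet
facet normal -0.249 -0.813 -0.527
outer loop
vertex -3.673 2.618 -1.727
vertex -3.482 1.951 -0.788
vertex -4.543 2.4 -0.979
endloop
endfacet
facet normal -0.114 0.249 -0.962
outer loop
vertex -3.262 3.687 -1.499
vertex -3.673 2.618 -1.727
vertex -4.407 3.473 -1.419
endloop
endfacet
facet normal 0.409 0.898 -0.163
outer loop
vertex -2.817 3.68 -0.421
vertex -3.262 3.687 -1.499
vertex -3.878 4.129 -0.612
endloop
endfacet
facet normal -0.559 -0.078 0.826
outer loop
vertex 0.338 -2.597 4.421
vertex 0.558 -0.496 4.767
vertex -1.094 -2.292 3.481
endloop
endfacet
facet normal -0.103 -0.981 -0.162
outer loop
vertex -0.318 -2.184 2.333
vertex 0.338 -2.597 4.421
vertex -1.094 -2.292 3.481
endloop
endfacet
facet normal -0.559 -0.078 0.826
outer loop
vertex -1.094 -2.292 3.481
vertex 0.558 -0.496 4.767
vertex -0.874 -0.191 3.827
endloop
endfacet
facet normal -0.823 0.175 -0.540
outer loop
vertex -0.874 -0.191 3.827
vertex -0.318 -2.184 2.333
vertex -1.094 -2.292 3.481
endloop
endfacet
facet normal 0.823 -0.175 0.540
outer loop
vertex 0.338 -2.597 4.421
vertex 1.334 -0.388 3.619
vertex 0.558 -0.496 4.767
endloop
endfacet
facet normal -0.103 -0.981 -0.162
outer loop
vertex 1.114 -2.489 3.273
vertex 0.338 -2.597 4.421
vertex -0.318 -2.184 2.333
endloop
endfacet
facet normal 0.823 -0.175 0.540
outer loop
vertex 1.114 -2.489 3.273
vertex 1.334 -0.388 3.619
vertex 0.338 -2.597 4.421
endloop
endfacet
facet normal 0.103 0.981 0.162
outer loop
vertex 0.558 -0.496 4.767
vertex 1.334 -0.388 3.619
vertex -0.874 -0.191 3.827
endloop
endfacet
facet normal -0.823 0.175 -0.540
outer loop
vertex -0.098 -0.083 2.679
vertex -0.318 -2.184 2.333
vertex -0.874 -0.191 3.827
endloop
endfacet
facet normal 0.103 0.981 0.162
outer loop
vertex -0.874 -0.191 3.827
vertex 1.334 -0.388 3.619
vertex -0.098 -0.083 2.679
endloop
endfacet
facet normal 0.559 0.078 -0.826
outer loop
vertex -0.098 -0.083 2.679
vertex 1.114 -2.489 3.273
vertex -0.318 -2.184 2.333
endloop
endfacet
facet normal 0.559 0.078 -0.826
outer loop
vertex 1.334 -0.388 3.619
vertex 1.114 -2.489 3.273
vertex -0.098 -0.083 2.679
endloop
endfacet

endsolid


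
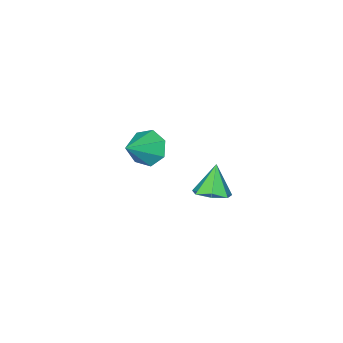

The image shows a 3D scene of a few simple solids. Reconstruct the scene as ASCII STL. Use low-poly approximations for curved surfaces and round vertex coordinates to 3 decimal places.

solid 
facet normal -0.831 -0.107 -0.546
outer loop
vertex -3.417 -3.25 -2.721
vertex -3.828 -3.905 -1.968
vertex -3.915 -2.832 -2.046
endloop
endfacet
facet normal 0.517 0.844 -0.141
outer loop
vertex -3.417 -3.25 -2.721
vertex -3.915 -2.832 -2.046
vertex -2.192 -3.695 -0.892
endloop
endfacet
facet normal -0.831 -0.107 -0.546
outer loop
vertex -3.915 -2.832 -2.046
vertex -3.828 -3.905 -1.968
vertex -4.347 -3.222 -1.312
endloop
endfacet
facet normal 0.089 0.857 0.508
outer loop
vertex -3.915 -2.832 -2.046
vertex -4.347 -3.222 -1.312
vertex -2.192 -3.695 -0.892
endloop
endfacet
facet normal -0.831 -0.106 -0.546
outer loop
vertex -4.347 -3.222 -1.312
vertex -3.828 -3.905 -1.968
vertex -4.389 -4.127 -1.072
endloop
endfacet
facet normal -0.129 0.260 0.957
outer loop
vertex -4.347 -3.222 -1.312
vertex -4.389 -4.127 -1.072
vertex -2.192 -3.695 -0.892
endloop
endfacet
facet normal -0.831 -0.107 -0.547
outer loop
vertex -4.389 -4.127 -1.072
vertex -3.828 -3.905 -1.968
vertex -4.008 -4.865 -1.507
endloop
endfacet
facet normal 0.027 -0.497 0.867
outer loop
vertex -4.389 -4.127 -1.072
vertex -4.008 -4.865 -1.507
vertex -2.192 -3.695 -0.892
endloop
endfacet
facet normal -0.831 -0.107 -0.546
outer loop
vertex -4.008 -4.865 -1.507
vertex -3.828 -3.905 -1.968
vertex -3.492 -4.88 -2.289
endloop
endfacet
facet normal 0.440 -0.844 0.307
outer loop
vertex -4.008 -4.865 -1.507
vertex -3.492 -4.88 -2.289
vertex -2.192 -3.695 -0.892
endloop
endfacet
facet normal -0.831 -0.106 -0.546
outer loop
vertex -3.492 -4.88 -2.289
vertex -3.828 -3.905 -1.968
vertex -3.229 -4.161 -2.829
endloop
endfacet
facet normal 0.799 -0.520 -0.303
outer loop
vertex -3.492 -4.88 -2.289
vertex -3.229 -4.161 -2.829
vertex -2.192 -3.695 -0.892
endloop
endfacet
facet normal -0.831 -0.107 -0.546
outer loop
vertex -3.229 -4.161 -2.829
vertex -3.828 -3.905 -1.968
vertex -3.417 -3.25 -2.721
endloop
endfacet
facet normal 0.833 0.231 -0.502
outer loop
vertex -3.229 -4.161 -2.829
vertex -3.417 -3.25 -2.721
vertex -2.192 -3.695 -0.892
endloop
endfacet
facet normal 0.411 0.248 -0.877
outer loop
vertex -1.658 2.569 -0.265
vertex -2.261 2.015 -0.704
vertex -2.351 2.916 -0.491
endloop
endfacet
facet normal 0.089 0.662 0.745
outer loop
vertex -1.658 2.569 -0.265
vertex -2.351 2.916 -0.491
vertex -2.939 1.605 0.744
endloop
endfacet
facet normal 0.410 0.248 -0.878
outer loop
vertex -2.351 2.916 -0.491
vertex -2.261 2.015 -0.704
vertex -2.976 2.584 -0.877
endloop
endfacet
facet normal -0.614 0.669 0.418
outer loop
vertex -2.351 2.916 -0.491
vertex -2.976 2.584 -0.877
vertex -2.939 1.605 0.744
endloop
endfacet
facet normal 0.410 0.248 -0.878
outer loop
vertex -2.976 2.584 -0.877
vertex -2.261 2.015 -0.704
vertex -3.064 1.823 -1.133
endloop
endfacet
facet normal -0.993 0.089 0.076
outer loop
vertex -2.976 2.584 -0.877
vertex -3.064 1.823 -1.133
vertex -2.939 1.605 0.744
endloop
endfacet
facet normal 0.410 0.248 -0.878
outer loop
vertex -3.064 1.823 -1.133
vertex -2.261 2.015 -0.704
vertex -2.547 1.207 -1.066
endloop
endfacet
facet normal -0.764 -0.644 -0.024
outer loop
vertex -3.064 1.823 -1.133
vertex -2.547 1.207 -1.066
vertex -2.939 1.605 0.744
endloop
endfacet
facet normal 0.410 0.248 -0.878
outer loop
vertex -2.547 1.207 -1.066
vertex -2.261 2.015 -0.704
vertex -1.815 1.199 -0.726
endloop
endfacet
facet normal -0.100 -0.976 0.193
outer loop
vertex -2.547 1.207 -1.066
vertex -1.815 1.199 -0.726
vertex -2.939 1.605 0.744
endloop
endfacet
facet normal 0.411 0.248 -0.877
outer loop
vertex -1.815 1.199 -0.726
vertex -2.261 2.015 -0.704
vertex -1.419 1.805 -0.369
endloop
endfacet
facet normal 0.499 -0.658 0.564
outer loop
vertex -1.815 1.199 -0.726
vertex -1.419 1.805 -0.369
vertex -2.939 1.605 0.744
endloop
endfacet
facet normal 0.411 0.248 -0.877
outer loop
vertex -1.419 1.805 -0.369
vertex -2.261 2.015 -0.704
vertex -1.658 2.569 -0.265
endloop
endfacet
facet normal 0.583 0.072 0.809
outer loop
vertex -1.419 1.805 -0.369
vertex -1.658 2.569 -0.265
vertex -2.939 1.605 0.744
endloop
endfacet

endsolid


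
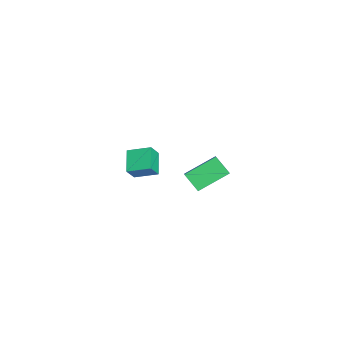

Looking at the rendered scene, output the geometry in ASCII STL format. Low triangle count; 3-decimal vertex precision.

solid 
facet normal -0.494 -0.554 0.670
outer loop
vertex 4.222 -1.166 3.882
vertex 3.571 0.581 4.848
vertex 3.052 -1.138 3.043
endloop
endfacet
facet normal 0.310 -0.832 -0.460
outer loop
vertex 3.709 -0.401 2.152
vertex 4.222 -1.166 3.882
vertex 3.052 -1.138 3.043
endloop
endfacet
facet normal -0.494 -0.554 0.670
outer loop
vertex 3.052 -1.138 3.043
vertex 3.571 0.581 4.848
vertex 2.401 0.609 4.009
endloop
endfacet
facet normal -0.812 0.020 -0.583
outer loop
vertex 2.401 0.609 4.009
vertex 3.709 -0.401 2.152
vertex 3.052 -1.138 3.043
endloop
endfacet
facet normal 0.812 -0.020 0.583
outer loop
vertex 4.222 -1.166 3.882
vertex 4.228 1.318 3.957
vertex 3.571 0.581 4.848
endloop
endfacet
facet normal 0.310 -0.832 -0.460
outer loop
vertex 4.879 -0.429 2.991
vertex 4.222 -1.166 3.882
vertex 3.709 -0.401 2.152
endloop
endfacet
facet normal 0.812 -0.020 0.583
outer loop
vertex 4.879 -0.429 2.991
vertex 4.228 1.318 3.957
vertex 4.222 -1.166 3.882
endloop
endfacet
facet normal -0.310 0.832 0.460
outer loop
vertex 3.571 0.581 4.848
vertex 4.228 1.318 3.957
vertex 2.401 0.609 4.009
endloop
endfacet
facet normal -0.812 0.020 -0.583
outer loop
vertex 3.058 1.346 3.118
vertex 3.709 -0.401 2.152
vertex 2.401 0.609 4.009
endloop
endfacet
facet normal -0.310 0.832 0.460
outer loop
vertex 2.401 0.609 4.009
vertex 4.228 1.318 3.957
vertex 3.058 1.346 3.118
endloop
endfacet
facet normal 0.494 0.554 -0.670
outer loop
vertex 3.058 1.346 3.118
vertex 4.879 -0.429 2.991
vertex 3.709 -0.401 2.152
endloop
endfacet
facet normal 0.494 0.554 -0.670
outer loop
vertex 4.228 1.318 3.957
vertex 4.879 -0.429 2.991
vertex 3.058 1.346 3.118
endloop
endfacet
facet normal -0.460 0.380 -0.803
outer loop
vertex -4.434 -2.517 -0.848
vertex -2.998 -2.539 -1.681
vertex -4.749 -3.969 -1.354
endloop
endfacet
facet normal -0.865 0.013 0.502
outer loop
vertex -4.202 -4.421 -0.399
vertex -4.434 -2.517 -0.848
vertex -4.749 -3.969 -1.354
endloop
endfacet
facet normal -0.460 0.380 -0.803
outer loop
vertex -4.749 -3.969 -1.354
vertex -2.998 -2.539 -1.681
vertex -3.314 -3.991 -2.187
endloop
endfacet
facet normal -0.201 -0.925 -0.322
outer loop
vertex -3.314 -3.991 -2.187
vertex -4.202 -4.421 -0.399
vertex -4.749 -3.969 -1.354
endloop
endfacet
facet normal 0.201 0.925 0.322
outer loop
vertex -4.434 -2.517 -0.848
vertex -2.451 -2.991 -0.726
vertex -2.998 -2.539 -1.681
endloop
endfacet
facet normal -0.865 0.013 0.502
outer loop
vertex -3.886 -2.969 0.107
vertex -4.434 -2.517 -0.848
vertex -4.202 -4.421 -0.399
endloop
endfacet
facet normal 0.201 0.925 0.322
outer loop
vertex -3.886 -2.969 0.107
vertex -2.451 -2.991 -0.726
vertex -4.434 -2.517 -0.848
endloop
endfacet
facet normal 0.865 -0.013 -0.502
outer loop
vertex -2.998 -2.539 -1.681
vertex -2.451 -2.991 -0.726
vertex -3.314 -3.991 -2.187
endloop
endfacet
facet normal -0.201 -0.925 -0.322
outer loop
vertex -2.766 -4.443 -1.232
vertex -4.202 -4.421 -0.399
vertex -3.314 -3.991 -2.187
endloop
endfacet
facet normal 0.865 -0.013 -0.502
outer loop
vertex -3.314 -3.991 -2.187
vertex -2.451 -2.991 -0.726
vertex -2.766 -4.443 -1.232
endloop
endfacet
facet normal 0.460 -0.380 0.803
outer loop
vertex -2.766 -4.443 -1.232
vertex -3.886 -2.969 0.107
vertex -4.202 -4.421 -0.399
endloop
endfacet
facet normal 0.460 -0.380 0.803
outer loop
vertex -2.451 -2.991 -0.726
vertex -3.886 -2.969 0.107
vertex -2.766 -4.443 -1.232
endloop
endfacet

endsolid


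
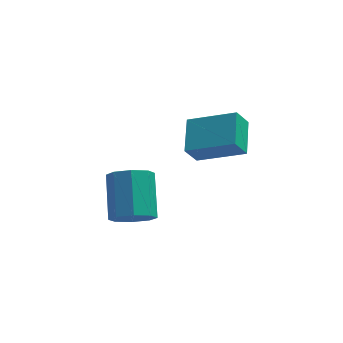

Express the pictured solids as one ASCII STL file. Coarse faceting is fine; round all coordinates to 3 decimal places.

solid 
facet normal -0.441 -0.354 0.825
outer loop
vertex 4.724 1.083 1.439
vertex 2.823 1.546 0.621
vertex 4.653 -0.399 0.764
endloop
endfacet
facet normal 0.896 -0.219 0.386
outer loop
vertex 5.117 -0.026 -0.101
vertex 4.724 1.083 1.439
vertex 4.653 -0.399 0.764
endloop
endfacet
facet normal -0.441 -0.355 0.824
outer loop
vertex 4.653 -0.399 0.764
vertex 2.823 1.546 0.621
vertex 2.753 0.064 -0.054
endloop
endfacet
facet normal -0.043 -0.909 -0.415
outer loop
vertex 2.753 0.064 -0.054
vertex 5.117 -0.026 -0.101
vertex 4.653 -0.399 0.764
endloop
endfacet
facet normal 0.043 0.909 0.415
outer loop
vertex 4.724 1.083 1.439
vertex 3.287 1.919 -0.244
vertex 2.823 1.546 0.621
endloop
endfacet
facet normal 0.896 -0.218 0.386
outer loop
vertex 5.187 1.456 0.574
vertex 4.724 1.083 1.439
vertex 5.117 -0.026 -0.101
endloop
endfacet
facet normal 0.043 0.909 0.415
outer loop
vertex 5.187 1.456 0.574
vertex 3.287 1.919 -0.244
vertex 4.724 1.083 1.439
endloop
endfacet
facet normal -0.896 0.218 -0.387
outer loop
vertex 2.823 1.546 0.621
vertex 3.287 1.919 -0.244
vertex 2.753 0.064 -0.054
endloop
endfacet
facet normal -0.043 -0.909 -0.415
outer loop
vertex 3.216 0.437 -0.919
vertex 5.117 -0.026 -0.101
vertex 2.753 0.064 -0.054
endloop
endfacet
facet normal -0.896 0.219 -0.386
outer loop
vertex 2.753 0.064 -0.054
vertex 3.287 1.919 -0.244
vertex 3.216 0.437 -0.919
endloop
endfacet
facet normal 0.441 0.355 -0.824
outer loop
vertex 3.216 0.437 -0.919
vertex 5.187 1.456 0.574
vertex 5.117 -0.026 -0.101
endloop
endfacet
facet normal 0.441 0.354 -0.824
outer loop
vertex 3.287 1.919 -0.244
vertex 5.187 1.456 0.574
vertex 3.216 0.437 -0.919
endloop
endfacet
facet normal 0.069 -0.769 -0.635
outer loop
vertex 1.467 -0.149 -3.816
vertex 0.744 0.213 -4.333
vertex 1.7 0.307 -4.343
endloop
endfacet
facet normal 0.946 -0.152 0.287
outer loop
vertex 1.467 -0.149 -3.816
vertex 1.7 0.307 -4.343
vertex 1.319 1.504 -2.45
endloop
endfacet
facet normal 0.946 -0.151 0.286
outer loop
vertex 1.319 1.504 -2.45
vertex 1.7 0.307 -4.343
vertex 1.551 1.96 -2.976
endloop
endfacet
facet normal -0.069 0.769 0.636
outer loop
vertex 1.319 1.504 -2.45
vertex 1.551 1.96 -2.976
vertex 0.596 1.867 -2.967
endloop
endfacet
facet normal 0.069 -0.769 -0.635
outer loop
vertex 1.7 0.307 -4.343
vertex 0.744 0.213 -4.333
vertex 1.372 0.708 -4.864
endloop
endfacet
facet normal 0.892 0.333 -0.305
outer loop
vertex 1.7 0.307 -4.343
vertex 1.372 0.708 -4.864
vertex 1.551 1.96 -2.976
endloop
endfacet
facet normal 0.893 0.331 -0.304
outer loop
vertex 1.551 1.96 -2.976
vertex 1.372 0.708 -4.864
vertex 1.224 2.362 -3.498
endloop
endfacet
facet normal -0.069 0.769 0.635
outer loop
vertex 1.551 1.96 -2.976
vertex 1.224 2.362 -3.498
vertex 0.596 1.867 -2.967
endloop
endfacet
facet normal 0.068 -0.769 -0.636
outer loop
vertex 1.372 0.708 -4.864
vertex 0.744 0.213 -4.333
vertex 0.677 0.82 -5.074
endloop
endfacet
facet normal 0.317 0.621 -0.717
outer loop
vertex 1.372 0.708 -4.864
vertex 0.677 0.82 -5.074
vertex 1.224 2.362 -3.498
endloop
endfacet
facet normal 0.316 0.621 -0.717
outer loop
vertex 1.224 2.362 -3.498
vertex 0.677 0.82 -5.074
vertex 0.529 2.473 -3.708
endloop
endfacet
facet normal -0.069 0.769 0.635
outer loop
vertex 1.224 2.362 -3.498
vertex 0.529 2.473 -3.708
vertex 0.596 1.867 -2.967
endloop
endfacet
facet normal 0.069 -0.769 -0.636
outer loop
vertex 0.677 0.82 -5.074
vertex 0.744 0.213 -4.333
vertex 0.021 0.576 -4.85
endloop
endfacet
facet normal -0.445 0.546 -0.709
outer loop
vertex 0.677 0.82 -5.074
vertex 0.021 0.576 -4.85
vertex 0.529 2.473 -3.708
endloop
endfacet
facet normal -0.445 0.546 -0.709
outer loop
vertex 0.529 2.473 -3.708
vertex 0.021 0.576 -4.85
vertex -0.127 2.229 -3.484
endloop
endfacet
facet normal -0.069 0.769 0.635
outer loop
vertex 0.529 2.473 -3.708
vertex -0.127 2.229 -3.484
vertex 0.596 1.867 -2.967
endloop
endfacet
facet normal 0.069 -0.769 -0.636
outer loop
vertex 0.021 0.576 -4.85
vertex 0.744 0.213 -4.333
vertex -0.211 0.12 -4.324
endloop
endfacet
facet normal -0.946 0.152 -0.286
outer loop
vertex 0.021 0.576 -4.85
vertex -0.211 0.12 -4.324
vertex -0.127 2.229 -3.484
endloop
endfacet
facet normal -0.946 0.152 -0.287
outer loop
vertex -0.127 2.229 -3.484
vertex -0.211 0.12 -4.324
vertex -0.36 1.773 -2.957
endloop
endfacet
facet normal -0.069 0.769 0.635
outer loop
vertex -0.127 2.229 -3.484
vertex -0.36 1.773 -2.957
vertex 0.596 1.867 -2.967
endloop
endfacet
facet normal 0.069 -0.769 -0.635
outer loop
vertex -0.211 0.12 -4.324
vertex 0.744 0.213 -4.333
vertex 0.116 -0.282 -3.802
endloop
endfacet
facet normal -0.893 -0.332 0.304
outer loop
vertex -0.211 0.12 -4.324
vertex 0.116 -0.282 -3.802
vertex -0.36 1.773 -2.957
endloop
endfacet
facet normal -0.892 -0.332 0.306
outer loop
vertex -0.36 1.773 -2.957
vertex 0.116 -0.282 -3.802
vertex -0.032 1.372 -2.436
endloop
endfacet
facet normal -0.069 0.769 0.635
outer loop
vertex -0.36 1.773 -2.957
vertex -0.032 1.372 -2.436
vertex 0.596 1.867 -2.967
endloop
endfacet
facet normal 0.069 -0.769 -0.635
outer loop
vertex 0.116 -0.282 -3.802
vertex 0.744 0.213 -4.333
vertex 0.811 -0.393 -3.592
endloop
endfacet
facet normal -0.316 -0.621 0.717
outer loop
vertex 0.116 -0.282 -3.802
vertex 0.811 -0.393 -3.592
vertex -0.032 1.372 -2.436
endloop
endfacet
facet normal -0.317 -0.621 0.717
outer loop
vertex -0.032 1.372 -2.436
vertex 0.811 -0.393 -3.592
vertex 0.663 1.26 -2.226
endloop
endfacet
facet normal -0.068 0.769 0.636
outer loop
vertex -0.032 1.372 -2.436
vertex 0.663 1.26 -2.226
vertex 0.596 1.867 -2.967
endloop
endfacet
facet normal 0.069 -0.769 -0.635
outer loop
vertex 0.811 -0.393 -3.592
vertex 0.744 0.213 -4.333
vertex 1.467 -0.149 -3.816
endloop
endfacet
facet normal 0.445 -0.546 0.709
outer loop
vertex 0.811 -0.393 -3.592
vertex 1.467 -0.149 -3.816
vertex 0.663 1.26 -2.226
endloop
endfacet
facet normal 0.445 -0.546 0.709
outer loop
vertex 0.663 1.26 -2.226
vertex 1.467 -0.149 -3.816
vertex 1.319 1.504 -2.45
endloop
endfacet
facet normal -0.069 0.769 0.636
outer loop
vertex 0.663 1.26 -2.226
vertex 1.319 1.504 -2.45
vertex 0.596 1.867 -2.967
endloop
endfacet

endsolid


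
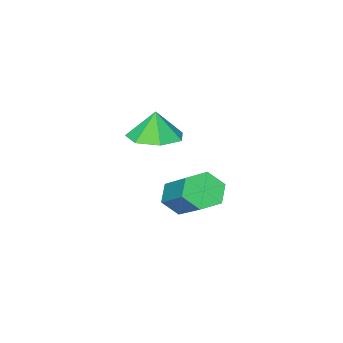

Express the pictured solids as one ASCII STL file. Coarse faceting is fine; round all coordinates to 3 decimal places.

solid 
facet normal -0.284 -0.795 -0.537
outer loop
vertex 0.825 1.224 -4.877
vertex 0.47 0.972 -4.316
vertex 0.144 1.401 -4.779
endloop
endfacet
facet normal 0.024 0.554 -0.832
outer loop
vertex 0.825 1.224 -4.877
vertex 0.144 1.401 -4.779
vertex 1.424 2.9 -3.745
endloop
endfacet
facet normal 0.023 0.554 -0.832
outer loop
vertex 1.424 2.9 -3.745
vertex 0.144 1.401 -4.779
vertex 0.744 3.077 -3.646
endloop
endfacet
facet normal 0.285 0.794 0.537
outer loop
vertex 1.424 2.9 -3.745
vertex 0.744 3.077 -3.646
vertex 1.07 2.648 -3.184
endloop
endfacet
facet normal -0.284 -0.795 -0.536
outer loop
vertex 0.144 1.401 -4.779
vertex 0.47 0.972 -4.316
vertex -0.21 1.149 -4.218
endloop
endfacet
facet normal -0.819 0.493 -0.295
outer loop
vertex 0.144 1.401 -4.779
vertex -0.21 1.149 -4.218
vertex 0.744 3.077 -3.646
endloop
endfacet
facet normal -0.818 0.493 -0.296
outer loop
vertex 0.744 3.077 -3.646
vertex -0.21 1.149 -4.218
vertex 0.389 2.825 -3.085
endloop
endfacet
facet normal 0.284 0.794 0.537
outer loop
vertex 0.744 3.077 -3.646
vertex 0.389 2.825 -3.085
vertex 1.07 2.648 -3.184
endloop
endfacet
facet normal -0.284 -0.795 -0.536
outer loop
vertex -0.21 1.149 -4.218
vertex 0.47 0.972 -4.316
vertex 0.116 0.72 -3.755
endloop
endfacet
facet normal -0.842 -0.061 0.536
outer loop
vertex -0.21 1.149 -4.218
vertex 0.116 0.72 -3.755
vertex 0.389 2.825 -3.085
endloop
endfacet
facet normal -0.842 -0.062 0.537
outer loop
vertex 0.389 2.825 -3.085
vertex 0.116 0.72 -3.755
vertex 0.715 2.396 -2.623
endloop
endfacet
facet normal 0.284 0.794 0.537
outer loop
vertex 0.389 2.825 -3.085
vertex 0.715 2.396 -2.623
vertex 1.07 2.648 -3.184
endloop
endfacet
facet normal -0.285 -0.794 -0.537
outer loop
vertex 0.116 0.72 -3.755
vertex 0.47 0.972 -4.316
vertex 0.796 0.543 -3.854
endloop
endfacet
facet normal -0.023 -0.554 0.832
outer loop
vertex 0.116 0.72 -3.755
vertex 0.796 0.543 -3.854
vertex 0.715 2.396 -2.623
endloop
endfacet
facet normal -0.024 -0.554 0.832
outer loop
vertex 0.715 2.396 -2.623
vertex 0.796 0.543 -3.854
vertex 1.396 2.219 -2.721
endloop
endfacet
facet normal 0.284 0.795 0.537
outer loop
vertex 0.715 2.396 -2.623
vertex 1.396 2.219 -2.721
vertex 1.07 2.648 -3.184
endloop
endfacet
facet normal -0.284 -0.794 -0.537
outer loop
vertex 0.796 0.543 -3.854
vertex 0.47 0.972 -4.316
vertex 1.151 0.795 -4.415
endloop
endfacet
facet normal 0.818 -0.493 0.296
outer loop
vertex 0.796 0.543 -3.854
vertex 1.151 0.795 -4.415
vertex 1.396 2.219 -2.721
endloop
endfacet
facet normal 0.819 -0.492 0.295
outer loop
vertex 1.396 2.219 -2.721
vertex 1.151 0.795 -4.415
vertex 1.75 2.471 -3.282
endloop
endfacet
facet normal 0.284 0.795 0.536
outer loop
vertex 1.396 2.219 -2.721
vertex 1.75 2.471 -3.282
vertex 1.07 2.648 -3.184
endloop
endfacet
facet normal -0.284 -0.794 -0.537
outer loop
vertex 1.151 0.795 -4.415
vertex 0.47 0.972 -4.316
vertex 0.825 1.224 -4.877
endloop
endfacet
facet normal 0.842 0.062 -0.536
outer loop
vertex 1.151 0.795 -4.415
vertex 0.825 1.224 -4.877
vertex 1.75 2.471 -3.282
endloop
endfacet
facet normal 0.842 0.061 -0.536
outer loop
vertex 1.75 2.471 -3.282
vertex 0.825 1.224 -4.877
vertex 1.424 2.9 -3.745
endloop
endfacet
facet normal 0.284 0.795 0.536
outer loop
vertex 1.75 2.471 -3.282
vertex 1.424 2.9 -3.745
vertex 1.07 2.648 -3.184
endloop
endfacet
facet normal 0.044 0.025 -0.999
outer loop
vertex 0.544 -1.691 -2.679
vertex -0.147 -1.068 -2.694
vertex 0.77 -0.916 -2.65
endloop
endfacet
facet normal 0.722 -0.235 0.651
outer loop
vertex 0.544 -1.691 -2.679
vertex 0.77 -0.916 -2.65
vertex -0.193 -1.092 -1.646
endloop
endfacet
facet normal 0.044 0.023 -0.999
outer loop
vertex 0.77 -0.916 -2.65
vertex -0.147 -1.068 -2.694
vertex 0.306 -0.256 -2.655
endloop
endfacet
facet normal 0.611 0.434 0.662
outer loop
vertex 0.77 -0.916 -2.65
vertex 0.306 -0.256 -2.655
vertex -0.193 -1.092 -1.646
endloop
endfacet
facet normal 0.045 0.023 -0.999
outer loop
vertex 0.306 -0.256 -2.655
vertex -0.147 -1.068 -2.694
vertex -0.499 -0.207 -2.69
endloop
endfacet
facet normal 0.019 0.765 0.643
outer loop
vertex 0.306 -0.256 -2.655
vertex -0.499 -0.207 -2.69
vertex -0.193 -1.092 -1.646
endloop
endfacet
facet normal 0.045 0.023 -0.999
outer loop
vertex -0.499 -0.207 -2.69
vertex -0.147 -1.068 -2.694
vertex -1.039 -0.806 -2.728
endloop
endfacet
facet normal -0.608 0.509 0.610
outer loop
vertex -0.499 -0.207 -2.69
vertex -1.039 -0.806 -2.728
vertex -0.193 -1.092 -1.646
endloop
endfacet
facet normal 0.045 0.022 -0.999
outer loop
vertex -1.039 -0.806 -2.728
vertex -0.147 -1.068 -2.694
vertex -0.907 -1.602 -2.74
endloop
endfacet
facet normal -0.798 -0.141 0.586
outer loop
vertex -1.039 -0.806 -2.728
vertex -0.907 -1.602 -2.74
vertex -0.193 -1.092 -1.646
endloop
endfacet
facet normal 0.043 0.024 -0.999
outer loop
vertex -0.907 -1.602 -2.74
vertex -0.147 -1.068 -2.694
vertex -0.202 -1.996 -2.719
endloop
endfacet
facet normal -0.407 -0.697 0.591
outer loop
vertex -0.907 -1.602 -2.74
vertex -0.202 -1.996 -2.719
vertex -0.193 -1.092 -1.646
endloop
endfacet
facet normal 0.044 0.024 -0.999
outer loop
vertex -0.202 -1.996 -2.719
vertex -0.147 -1.068 -2.694
vertex 0.544 -1.691 -2.679
endloop
endfacet
facet normal 0.268 -0.738 0.619
outer loop
vertex -0.202 -1.996 -2.719
vertex 0.544 -1.691 -2.679
vertex -0.193 -1.092 -1.646
endloop
endfacet

endsolid
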